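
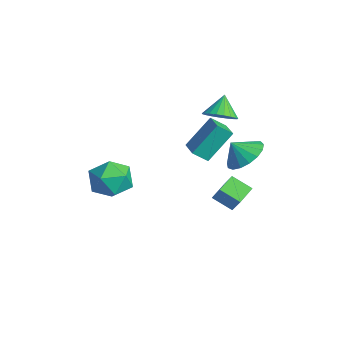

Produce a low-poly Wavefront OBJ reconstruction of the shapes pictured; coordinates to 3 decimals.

v -1.355 3.249 -3.456
v -0.575 3.294 -2.404
v -0.639 3.955 -4.015
v 0.14 3.999 -2.963
v -0.82 2.421 -3.817
v -0.041 2.465 -2.765
v -0.105 3.126 -4.376
v 0.675 3.171 -3.324
v 1.134 3.16 0.106
v 1.619 2.351 -0.333
v 0.866 2.56 0.914
v 1.972 2.567 -0.056
v 2.134 2.918 0.258
v 2.066 3.324 0.537
v 1.784 3.693 0.718
v 1.354 3.939 0.758
v 0.873 4.007 0.649
v 0.452 3.881 0.416
v 0.187 3.589 0.112
v 0.138 3.199 -0.193
v 0.318 2.8 -0.43
v 0.685 2.483 -0.544
v 1.154 2.321 -0.509
v -2.506 3.505 0.426
v -2.037 4.212 0.364
v -3.114 3.995 1.414
v -2.313 4.288 0.157
v -2.622 4.23 -0.004
v -2.911 4.045 -0.091
v -3.13 3.768 -0.088
v -3.241 3.445 0.003
v -3.225 3.133 0.168
v -3.084 2.885 0.377
v -2.844 2.744 0.594
v -2.545 2.735 0.782
v -2.239 2.859 0.909
v -1.98 3.095 0.952
v -1.811 3.402 0.904
v -1.762 3.727 0.773
v -1.842 4.013 0.582
v -4.292 2.543 -2.384
v -4.377 3.83 -0.856
v -4.096 3.267 -2.983
v -4.182 4.554 -1.455
v -3.098 2.386 -2.185
v -3.184 3.673 -0.657
v -2.903 3.11 -2.784
v -2.988 4.397 -1.256
v -2.267 -1.042 -1.711
v -1.253 -1.579 -1.567
v -2.867 -2.461 -2.773
v -1.853 -2.998 -2.629
v -2.581 -2.887 -1.737
v -2.21 -2.01 -1.08
v -1.91 -2.03 -3.26
v -1.539 -1.153 -2.603
v -1.032 -2.19 -2.524
v -1.447 -2.719 -1.583
v -2.673 -1.321 -2.757
v -3.088 -1.85 -1.816
f 2 4 1
f 5 2 1
f 1 4 3
f 3 5 1
f 2 8 4
f 6 2 5
f 6 8 2
f 4 8 3
f 7 5 3
f 3 8 7
f 7 6 5
f 8 6 7
f 10 9 12
f 10 12 11
f 12 9 13
f 12 13 11
f 13 9 14
f 13 14 11
f 14 9 15
f 14 15 11
f 15 9 16
f 15 16 11
f 16 9 17
f 16 17 11
f 17 9 18
f 17 18 11
f 18 9 19
f 18 19 11
f 19 9 20
f 19 20 11
f 20 9 21
f 20 21 11
f 21 9 22
f 21 22 11
f 22 9 23
f 22 23 11
f 23 9 10
f 23 10 11
f 25 24 27
f 25 27 26
f 27 24 28
f 27 28 26
f 28 24 29
f 28 29 26
f 29 24 30
f 29 30 26
f 30 24 31
f 30 31 26
f 31 24 32
f 31 32 26
f 32 24 33
f 32 33 26
f 33 24 34
f 33 34 26
f 34 24 35
f 34 35 26
f 35 24 36
f 35 36 26
f 36 24 37
f 36 37 26
f 37 24 38
f 37 38 26
f 38 24 39
f 38 39 26
f 39 24 40
f 39 40 26
f 40 24 25
f 40 25 26
f 42 44 41
f 45 42 41
f 41 44 43
f 43 45 41
f 42 48 44
f 46 42 45
f 46 48 42
f 44 48 43
f 47 45 43
f 43 48 47
f 47 46 45
f 48 46 47
f 49 60 54
f 49 54 50
f 49 50 56
f 49 56 59
f 49 59 60
f 50 54 58
f 54 60 53
f 60 59 51
f 59 56 55
f 56 50 57
f 52 58 53
f 52 53 51
f 52 51 55
f 52 55 57
f 52 57 58
f 53 58 54
f 51 53 60
f 55 51 59
f 57 55 56
f 58 57 50



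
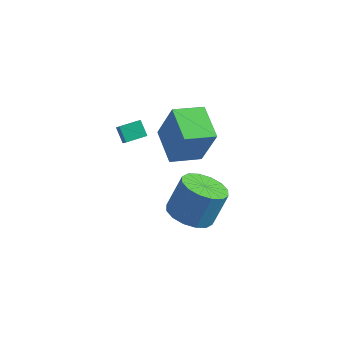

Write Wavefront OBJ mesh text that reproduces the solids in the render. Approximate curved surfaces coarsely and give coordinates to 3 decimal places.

v 1.718 -1.166 -3.912
v 2.475 -1.93 -3.733
v 2.819 -1.218 -2.149
v 2.062 -0.454 -2.328
v 2.751 -1.507 -3.983
v 3.095 -0.794 -2.4
v 2.75 -0.992 -4.215
v 3.095 -0.28 -2.631
v 2.473 -0.524 -4.365
v 2.817 0.188 -2.781
v 1.994 -0.228 -4.394
v 2.338 0.484 -2.81
v 1.44 -0.184 -4.293
v 1.784 0.529 -2.71
v 0.961 -0.402 -4.091
v 1.305 0.31 -2.507
v 0.685 -0.826 -3.84
v 1.029 -0.113 -2.257
v 0.685 -1.34 -3.609
v 1.03 -0.628 -2.025
v 0.963 -1.808 -3.459
v 1.307 -1.096 -1.875
v 1.442 -2.104 -3.43
v 1.786 -1.392 -1.846
v 1.996 -2.149 -3.53
v 2.34 -1.436 -1.947
v -0.416 -0.248 0.033
v 0.329 -0.275 1.986
v 0.472 0.904 -0.29
v 1.216 0.878 1.663
v 0.844 -1.358 -0.463
v 1.588 -1.384 1.49
v 1.731 -0.205 -0.786
v 2.476 -0.232 1.167
v -0.074 -3.223 1.983
v -0.579 -2.924 2.541
v -0.49 -2.841 1.402
v -0.995 -2.542 1.961
v 0.475 -2.478 2.079
v -0.03 -2.179 2.638
v 0.059 -2.096 1.499
v -0.446 -1.797 2.057
f 2 1 5
f 2 5 3
f 3 5 6
f 3 6 4
f 5 1 7
f 5 7 6
f 6 7 8
f 6 8 4
f 7 1 9
f 7 9 8
f 8 9 10
f 8 10 4
f 9 1 11
f 9 11 10
f 10 11 12
f 10 12 4
f 11 1 13
f 11 13 12
f 12 13 14
f 12 14 4
f 13 1 15
f 13 15 14
f 14 15 16
f 14 16 4
f 15 1 17
f 15 17 16
f 16 17 18
f 16 18 4
f 17 1 19
f 17 19 18
f 18 19 20
f 18 20 4
f 19 1 21
f 19 21 20
f 20 21 22
f 20 22 4
f 21 1 23
f 21 23 22
f 22 23 24
f 22 24 4
f 23 1 25
f 23 25 24
f 24 25 26
f 24 26 4
f 25 1 2
f 25 2 26
f 26 2 3
f 26 3 4
f 28 30 27
f 31 28 27
f 27 30 29
f 29 31 27
f 28 34 30
f 32 28 31
f 32 34 28
f 30 34 29
f 33 31 29
f 29 34 33
f 33 32 31
f 34 32 33
f 36 38 35
f 39 36 35
f 35 38 37
f 37 39 35
f 36 42 38
f 40 36 39
f 40 42 36
f 38 42 37
f 41 39 37
f 37 42 41
f 41 40 39
f 42 40 41



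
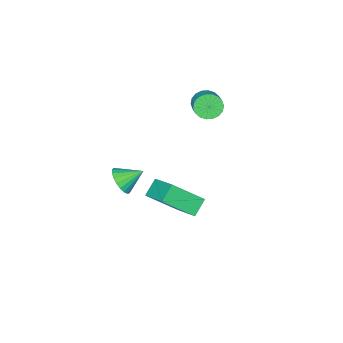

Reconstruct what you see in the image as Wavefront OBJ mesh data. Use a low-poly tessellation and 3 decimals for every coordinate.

v -3.924 1.324 0.384
v -3.499 0.725 0.674
v -2.772 1.536 1.286
v -3.196 2.136 0.996
v -3.332 0.801 0.374
v -2.605 1.612 0.987
v -3.282 0.981 0.076
v -2.555 1.792 0.689
v -3.359 1.229 -0.161
v -2.632 2.04 0.452
v -3.548 1.496 -0.29
v -2.821 2.307 0.323
v -3.812 1.729 -0.285
v -3.084 2.54 0.327
v -4.097 1.882 -0.149
v -3.369 2.693 0.464
v -4.348 1.924 0.094
v -3.621 2.735 0.706
v -4.515 1.848 0.393
v -3.788 2.659 1.006
v -4.565 1.668 0.691
v -3.838 2.479 1.304
v -4.488 1.42 0.928
v -3.761 2.231 1.541
v -4.299 1.153 1.057
v -3.572 1.964 1.67
v -4.036 0.92 1.053
v -3.308 1.731 1.665
v -3.751 0.767 0.916
v -3.023 1.578 1.529
v 3.288 2.097 -0.652
v 3.651 1.841 0.062
v 2.472 2.843 0.032
v 3.841 2.122 -0.019
v 3.935 2.4 -0.21
v 3.918 2.625 -0.476
v 3.791 2.758 -0.773
v 3.578 2.778 -1.049
v 3.315 2.679 -1.256
v 3.047 2.48 -1.359
v 2.82 2.215 -1.339
v 2.675 1.929 -1.201
v 2.636 1.672 -0.967
v 2.709 1.489 -0.679
v 2.883 1.411 -0.386
v 3.126 1.451 -0.139
v 3.398 1.603 0.019
v -1.154 2.547 -4.546
v 0.077 1.413 -3.181
v -0.658 4.153 -3.66
v 0.573 3.019 -2.294
v -0.273 2.661 -5.246
v 0.958 1.527 -3.88
v 0.223 4.267 -4.359
v 1.454 3.133 -2.994
f 2 1 5
f 2 5 3
f 3 5 6
f 3 6 4
f 5 1 7
f 5 7 6
f 6 7 8
f 6 8 4
f 7 1 9
f 7 9 8
f 8 9 10
f 8 10 4
f 9 1 11
f 9 11 10
f 10 11 12
f 10 12 4
f 11 1 13
f 11 13 12
f 12 13 14
f 12 14 4
f 13 1 15
f 13 15 14
f 14 15 16
f 14 16 4
f 15 1 17
f 15 17 16
f 16 17 18
f 16 18 4
f 17 1 19
f 17 19 18
f 18 19 20
f 18 20 4
f 19 1 21
f 19 21 20
f 20 21 22
f 20 22 4
f 21 1 23
f 21 23 22
f 22 23 24
f 22 24 4
f 23 1 25
f 23 25 24
f 24 25 26
f 24 26 4
f 25 1 27
f 25 27 26
f 26 27 28
f 26 28 4
f 27 1 29
f 27 29 28
f 28 29 30
f 28 30 4
f 29 1 2
f 29 2 30
f 30 2 3
f 30 3 4
f 32 31 34
f 32 34 33
f 34 31 35
f 34 35 33
f 35 31 36
f 35 36 33
f 36 31 37
f 36 37 33
f 37 31 38
f 37 38 33
f 38 31 39
f 38 39 33
f 39 31 40
f 39 40 33
f 40 31 41
f 40 41 33
f 41 31 42
f 41 42 33
f 42 31 43
f 42 43 33
f 43 31 44
f 43 44 33
f 44 31 45
f 44 45 33
f 45 31 46
f 45 46 33
f 46 31 47
f 46 47 33
f 47 31 32
f 47 32 33
f 49 51 48
f 52 49 48
f 48 51 50
f 50 52 48
f 49 55 51
f 53 49 52
f 53 55 49
f 51 55 50
f 54 52 50
f 50 55 54
f 54 53 52
f 55 53 54



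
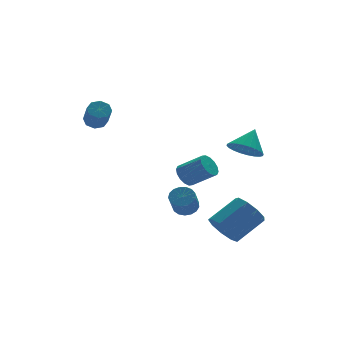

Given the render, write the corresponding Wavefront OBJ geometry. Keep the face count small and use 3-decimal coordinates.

v 1.095 0.69 -4.042
v 1.708 0.77 -3.654
v 1.118 0.029 -2.569
v 0.505 -0.05 -2.958
v 1.518 1.049 -3.567
v 0.927 0.309 -2.483
v 1.23 1.247 -3.589
v 0.639 0.506 -2.505
v 0.912 1.316 -3.715
v 0.321 0.576 -2.63
v 0.635 1.243 -3.916
v 0.044 0.502 -2.831
v 0.464 1.043 -4.145
v -0.126 0.302 -3.061
v 0.438 0.762 -4.352
v -0.153 0.021 -3.267
v 0.562 0.465 -4.487
v -0.028 -0.276 -3.403
v 0.809 0.219 -4.52
v 0.218 -0.522 -3.436
v 1.121 0.082 -4.444
v 0.53 -0.659 -3.36
v 1.427 0.084 -4.276
v 0.836 -0.657 -3.192
v 1.657 0.225 -4.054
v 1.066 -0.516 -2.97
v 1.759 0.472 -3.83
v 1.168 -0.269 -2.745
v -3.126 2.807 2.229
v -2.871 3.245 2.651
v -3.059 2.291 3.754
v -3.314 1.853 3.331
v -3.372 3.29 2.605
v -3.56 2.336 3.708
v -3.729 3.053 2.338
v -3.917 2.098 3.441
v -3.733 2.671 2.008
v -3.921 1.717 3.11
v -3.381 2.369 1.806
v -3.569 1.415 2.909
v -2.88 2.324 1.852
v -3.068 1.37 2.955
v -2.523 2.562 2.119
v -2.711 1.607 3.222
v -2.519 2.943 2.45
v -2.707 1.989 3.552
v 1.076 -3.623 -4.082
v 1.625 -4.145 -4.81
v 3.293 -3.958 -3.685
v 2.744 -3.437 -2.958
v 1.64 -3.441 -4.949
v 3.308 -3.254 -3.824
v 1.391 -2.822 -4.683
v 3.059 -2.635 -3.558
v 0.995 -2.578 -4.136
v 2.663 -2.391 -3.011
v 0.637 -2.823 -3.564
v 2.304 -2.636 -2.439
v 0.484 -3.443 -3.234
v 2.151 -3.256 -2.11
v 0.608 -4.147 -3.302
v 2.276 -3.96 -2.177
v 0.952 -4.606 -3.734
v 2.619 -4.419 -2.61
v 1.353 -4.606 -4.33
v 3.021 -4.419 -3.205
v 2.324 3.262 -2.994
v 2.956 3.55 -3.349
v 3.948 2.565 -2.381
v 3.316 2.278 -2.026
v 2.892 3.795 -3.035
v 3.884 2.81 -2.067
v 2.676 3.897 -2.709
v 3.668 2.913 -1.741
v 2.366 3.829 -2.46
v 3.358 2.845 -1.492
v 2.044 3.61 -2.354
v 3.036 2.625 -1.386
v 1.798 3.297 -2.419
v 2.79 2.312 -1.451
v 1.692 2.975 -2.639
v 2.684 1.99 -1.671
v 1.756 2.73 -2.953
v 2.748 1.745 -1.985
v 1.972 2.627 -3.279
v 2.964 1.643 -2.311
v 2.282 2.695 -3.528
v 3.274 1.711 -2.56
v 2.604 2.915 -3.634
v 3.596 1.93 -2.666
v 2.85 3.228 -3.569
v 3.842 2.243 -2.601
v 2.842 -2.61 0.932
v 3.528 -3.331 0.758
v 3.718 -2.05 2.068
v 3.655 -3.045 0.519
v 3.658 -2.692 0.343
v 3.537 -2.327 0.256
v 3.31 -2.005 0.272
v 3.012 -1.776 0.389
v 2.688 -1.673 0.589
v 2.387 -1.713 0.84
v 2.156 -1.89 1.106
v 2.029 -2.176 1.345
v 2.026 -2.528 1.522
v 2.147 -2.893 1.608
v 2.374 -3.215 1.592
v 2.672 -3.445 1.475
v 2.996 -3.547 1.276
v 3.296 -3.507 1.024
f 2 1 5
f 2 5 3
f 3 5 6
f 3 6 4
f 5 1 7
f 5 7 6
f 6 7 8
f 6 8 4
f 7 1 9
f 7 9 8
f 8 9 10
f 8 10 4
f 9 1 11
f 9 11 10
f 10 11 12
f 10 12 4
f 11 1 13
f 11 13 12
f 12 13 14
f 12 14 4
f 13 1 15
f 13 15 14
f 14 15 16
f 14 16 4
f 15 1 17
f 15 17 16
f 16 17 18
f 16 18 4
f 17 1 19
f 17 19 18
f 18 19 20
f 18 20 4
f 19 1 21
f 19 21 20
f 20 21 22
f 20 22 4
f 21 1 23
f 21 23 22
f 22 23 24
f 22 24 4
f 23 1 25
f 23 25 24
f 24 25 26
f 24 26 4
f 25 1 27
f 25 27 26
f 26 27 28
f 26 28 4
f 27 1 2
f 27 2 28
f 28 2 3
f 28 3 4
f 30 29 33
f 30 33 31
f 31 33 34
f 31 34 32
f 33 29 35
f 33 35 34
f 34 35 36
f 34 36 32
f 35 29 37
f 35 37 36
f 36 37 38
f 36 38 32
f 37 29 39
f 37 39 38
f 38 39 40
f 38 40 32
f 39 29 41
f 39 41 40
f 40 41 42
f 40 42 32
f 41 29 43
f 41 43 42
f 42 43 44
f 42 44 32
f 43 29 45
f 43 45 44
f 44 45 46
f 44 46 32
f 45 29 30
f 45 30 46
f 46 30 31
f 46 31 32
f 48 47 51
f 48 51 49
f 49 51 52
f 49 52 50
f 51 47 53
f 51 53 52
f 52 53 54
f 52 54 50
f 53 47 55
f 53 55 54
f 54 55 56
f 54 56 50
f 55 47 57
f 55 57 56
f 56 57 58
f 56 58 50
f 57 47 59
f 57 59 58
f 58 59 60
f 58 60 50
f 59 47 61
f 59 61 60
f 60 61 62
f 60 62 50
f 61 47 63
f 61 63 62
f 62 63 64
f 62 64 50
f 63 47 65
f 63 65 64
f 64 65 66
f 64 66 50
f 65 47 48
f 65 48 66
f 66 48 49
f 66 49 50
f 68 67 71
f 68 71 69
f 69 71 72
f 69 72 70
f 71 67 73
f 71 73 72
f 72 73 74
f 72 74 70
f 73 67 75
f 73 75 74
f 74 75 76
f 74 76 70
f 75 67 77
f 75 77 76
f 76 77 78
f 76 78 70
f 77 67 79
f 77 79 78
f 78 79 80
f 78 80 70
f 79 67 81
f 79 81 80
f 80 81 82
f 80 82 70
f 81 67 83
f 81 83 82
f 82 83 84
f 82 84 70
f 83 67 85
f 83 85 84
f 84 85 86
f 84 86 70
f 85 67 87
f 85 87 86
f 86 87 88
f 86 88 70
f 87 67 89
f 87 89 88
f 88 89 90
f 88 90 70
f 89 67 91
f 89 91 90
f 90 91 92
f 90 92 70
f 91 67 68
f 91 68 92
f 92 68 69
f 92 69 70
f 94 93 96
f 94 96 95
f 96 93 97
f 96 97 95
f 97 93 98
f 97 98 95
f 98 93 99
f 98 99 95
f 99 93 100
f 99 100 95
f 100 93 101
f 100 101 95
f 101 93 102
f 101 102 95
f 102 93 103
f 102 103 95
f 103 93 104
f 103 104 95
f 104 93 105
f 104 105 95
f 105 93 106
f 105 106 95
f 106 93 107
f 106 107 95
f 107 93 108
f 107 108 95
f 108 93 109
f 108 109 95
f 109 93 110
f 109 110 95
f 110 93 94
f 110 94 95



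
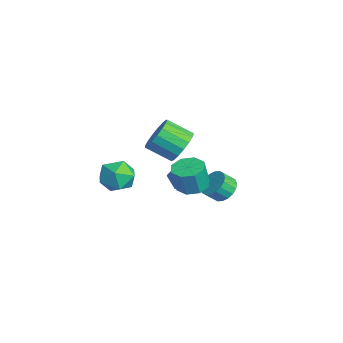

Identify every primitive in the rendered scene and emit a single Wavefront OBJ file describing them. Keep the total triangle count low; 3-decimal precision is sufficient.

v -2.913 1.633 -3.95
v -2.619 0.764 -3.668
v -3.962 1.433 -3.473
v -3.668 0.564 -3.19
v -2.632 1.976 -3.19
v -2.338 1.107 -2.907
v -3.681 1.776 -2.712
v -3.387 0.907 -2.43
v 1.608 0.062 2.687
v 2.591 -0.431 2.723
v 1.915 -1.715 3.59
v 0.932 -1.222 3.553
v 2.583 -0.134 3.157
v 1.907 -1.417 4.024
v 2.352 0.208 3.484
v 1.676 -1.075 4.351
v 1.95 0.517 3.628
v 1.274 -0.767 4.494
v 1.47 0.721 3.556
v 0.794 -0.562 4.423
v 1.022 0.775 3.285
v 0.346 -0.509 4.152
v 0.708 0.665 2.877
v 0.032 -0.619 3.744
v 0.6 0.416 2.426
v -0.076 -0.867 3.292
v 0.723 0.087 2.034
v 0.047 -1.197 2.9
v 1.049 -0.248 1.791
v 0.373 -1.532 2.658
v 1.503 -0.512 1.754
v 0.827 -1.796 2.621
v 1.981 -0.645 1.931
v 1.305 -1.929 2.797
v 2.373 -0.616 2.28
v 1.697 -1.899 3.147
v -1.143 -2.098 -1.983
v -0.41 -2.946 -1.531
v -2.59 -2.734 -0.829
v -1.857 -3.582 -0.377
v -1.661 -2.416 -0.123
v -0.767 -2.023 -0.836
v -2.233 -3.657 -1.524
v -1.339 -3.264 -2.237
v -1.083 -3.91 -1.247
v -0.73 -3.143 -0.382
v -2.27 -2.537 -1.978
v -1.917 -1.77 -1.113
v -2.317 3.627 -4.024
v -1.388 3.554 -4.144
v -1.353 2.821 -3.436
v -2.283 2.893 -3.316
v -1.42 3.843 -3.844
v -1.386 3.11 -3.135
v -1.631 4.089 -3.579
v -1.597 3.356 -2.87
v -1.977 4.244 -3.402
v -1.943 3.511 -2.694
v -2.391 4.276 -3.349
v -2.356 3.543 -2.64
v -2.79 4.18 -3.429
v -2.756 3.447 -2.721
v -3.095 3.974 -3.627
v -3.061 3.241 -2.919
v -3.247 3.699 -3.904
v -3.212 2.966 -3.196
v -3.214 3.41 -4.205
v -3.18 2.677 -3.496
v -3.003 3.164 -4.47
v -2.969 2.431 -3.761
v -2.657 3.009 -4.646
v -2.623 2.276 -3.938
v -2.244 2.977 -4.7
v -2.209 2.244 -3.991
v -1.844 3.073 -4.619
v -1.81 2.34 -3.911
v -1.539 3.279 -4.421
v -1.505 2.546 -3.713
v 2.505 0.395 0.215
v 3.456 0.514 0.16
v 3.586 0.183 1.689
v 2.635 0.065 1.745
v 3.104 1.137 0.325
v 3.234 0.807 1.854
v 2.401 1.326 0.425
v 2.532 0.996 1.955
v 1.759 0.97 0.403
v 1.89 0.639 1.933
v 1.554 0.277 0.271
v 1.684 -0.054 1.8
v 1.906 -0.347 0.106
v 2.036 -0.677 1.635
v 2.608 -0.536 0.005
v 2.739 -0.866 1.535
v 3.25 -0.179 0.027
v 3.381 -0.51 1.557
f 2 4 1
f 5 2 1
f 1 4 3
f 3 5 1
f 2 8 4
f 6 2 5
f 6 8 2
f 4 8 3
f 7 5 3
f 3 8 7
f 7 6 5
f 8 6 7
f 10 9 13
f 10 13 11
f 11 13 14
f 11 14 12
f 13 9 15
f 13 15 14
f 14 15 16
f 14 16 12
f 15 9 17
f 15 17 16
f 16 17 18
f 16 18 12
f 17 9 19
f 17 19 18
f 18 19 20
f 18 20 12
f 19 9 21
f 19 21 20
f 20 21 22
f 20 22 12
f 21 9 23
f 21 23 22
f 22 23 24
f 22 24 12
f 23 9 25
f 23 25 24
f 24 25 26
f 24 26 12
f 25 9 27
f 25 27 26
f 26 27 28
f 26 28 12
f 27 9 29
f 27 29 28
f 28 29 30
f 28 30 12
f 29 9 31
f 29 31 30
f 30 31 32
f 30 32 12
f 31 9 33
f 31 33 32
f 32 33 34
f 32 34 12
f 33 9 35
f 33 35 34
f 34 35 36
f 34 36 12
f 35 9 10
f 35 10 36
f 36 10 11
f 36 11 12
f 37 48 42
f 37 42 38
f 37 38 44
f 37 44 47
f 37 47 48
f 38 42 46
f 42 48 41
f 48 47 39
f 47 44 43
f 44 38 45
f 40 46 41
f 40 41 39
f 40 39 43
f 40 43 45
f 40 45 46
f 41 46 42
f 39 41 48
f 43 39 47
f 45 43 44
f 46 45 38
f 50 49 53
f 50 53 51
f 51 53 54
f 51 54 52
f 53 49 55
f 53 55 54
f 54 55 56
f 54 56 52
f 55 49 57
f 55 57 56
f 56 57 58
f 56 58 52
f 57 49 59
f 57 59 58
f 58 59 60
f 58 60 52
f 59 49 61
f 59 61 60
f 60 61 62
f 60 62 52
f 61 49 63
f 61 63 62
f 62 63 64
f 62 64 52
f 63 49 65
f 63 65 64
f 64 65 66
f 64 66 52
f 65 49 67
f 65 67 66
f 66 67 68
f 66 68 52
f 67 49 69
f 67 69 68
f 68 69 70
f 68 70 52
f 69 49 71
f 69 71 70
f 70 71 72
f 70 72 52
f 71 49 73
f 71 73 72
f 72 73 74
f 72 74 52
f 73 49 75
f 73 75 74
f 74 75 76
f 74 76 52
f 75 49 77
f 75 77 76
f 76 77 78
f 76 78 52
f 77 49 50
f 77 50 78
f 78 50 51
f 78 51 52
f 80 79 83
f 80 83 81
f 81 83 84
f 81 84 82
f 83 79 85
f 83 85 84
f 84 85 86
f 84 86 82
f 85 79 87
f 85 87 86
f 86 87 88
f 86 88 82
f 87 79 89
f 87 89 88
f 88 89 90
f 88 90 82
f 89 79 91
f 89 91 90
f 90 91 92
f 90 92 82
f 91 79 93
f 91 93 92
f 92 93 94
f 92 94 82
f 93 79 95
f 93 95 94
f 94 95 96
f 94 96 82
f 95 79 80
f 95 80 96
f 96 80 81
f 96 81 82



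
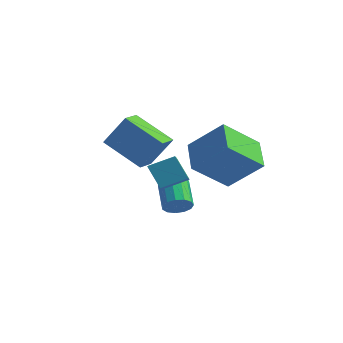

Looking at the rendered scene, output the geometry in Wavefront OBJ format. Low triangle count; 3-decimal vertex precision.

v 3.226 -1.952 -1.154
v 2.531 -1.912 -0.14
v 3.971 -1.143 -0.675
v 3.276 -1.103 0.339
v 4.084 -3.117 -0.519
v 3.389 -3.077 0.495
v 4.829 -2.308 -0.04
v 4.134 -2.268 0.974
v 1.26 -0.991 -0.702
v -0.484 -1.283 0.413
v 0.998 0.016 -0.848
v -0.746 -0.277 0.267
v 2.106 -0.563 0.733
v 0.362 -0.856 1.848
v 1.844 0.443 0.587
v 0.1 0.151 1.702
v 2.291 3.319 -1.472
v 1.579 1.737 -0.136
v 3.78 3.824 -0.08
v 3.068 2.242 1.256
v 3.392 2.178 -2.236
v 2.68 0.596 -0.9
v 4.881 2.683 -0.844
v 4.169 1.101 0.492
v 2.261 0.223 -3.066
v 2.684 0.142 -2.552
v 1.762 0.976 -1.661
v 1.339 1.057 -2.174
v 2.794 0.455 -2.732
v 1.871 1.289 -1.84
v 2.734 0.695 -3.018
v 1.812 1.529 -2.126
v 2.525 0.785 -3.318
v 1.603 1.619 -2.427
v 2.232 0.696 -3.539
v 1.309 1.53 -2.648
v 1.948 0.458 -3.609
v 1.025 1.292 -2.718
v 1.763 0.144 -3.507
v 0.841 0.978 -2.616
v 1.737 -0.144 -3.265
v 0.815 0.69 -2.373
v 1.877 -0.316 -2.959
v 0.955 0.518 -2.068
v 2.139 -0.316 -2.687
v 1.217 0.518 -1.796
v 2.44 -0.146 -2.536
v 1.518 0.688 -1.644
f 2 4 1
f 5 2 1
f 1 4 3
f 3 5 1
f 2 8 4
f 6 2 5
f 6 8 2
f 4 8 3
f 7 5 3
f 3 8 7
f 7 6 5
f 8 6 7
f 10 12 9
f 13 10 9
f 9 12 11
f 11 13 9
f 10 16 12
f 14 10 13
f 14 16 10
f 12 16 11
f 15 13 11
f 11 16 15
f 15 14 13
f 16 14 15
f 18 20 17
f 21 18 17
f 17 20 19
f 19 21 17
f 18 24 20
f 22 18 21
f 22 24 18
f 20 24 19
f 23 21 19
f 19 24 23
f 23 22 21
f 24 22 23
f 26 25 29
f 26 29 27
f 27 29 30
f 27 30 28
f 29 25 31
f 29 31 30
f 30 31 32
f 30 32 28
f 31 25 33
f 31 33 32
f 32 33 34
f 32 34 28
f 33 25 35
f 33 35 34
f 34 35 36
f 34 36 28
f 35 25 37
f 35 37 36
f 36 37 38
f 36 38 28
f 37 25 39
f 37 39 38
f 38 39 40
f 38 40 28
f 39 25 41
f 39 41 40
f 40 41 42
f 40 42 28
f 41 25 43
f 41 43 42
f 42 43 44
f 42 44 28
f 43 25 45
f 43 45 44
f 44 45 46
f 44 46 28
f 45 25 47
f 45 47 46
f 46 47 48
f 46 48 28
f 47 25 26
f 47 26 48
f 48 26 27
f 48 27 28



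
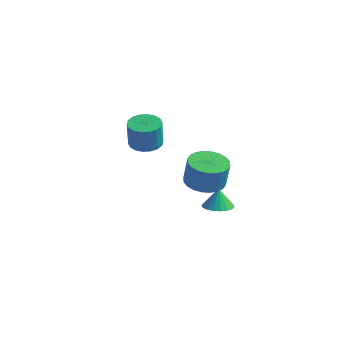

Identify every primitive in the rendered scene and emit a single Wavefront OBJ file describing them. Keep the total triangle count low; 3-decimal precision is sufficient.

v 3.357 -1.581 0.513
v 4.427 -1.563 0.365
v 4.632 -1.501 1.86
v 3.563 -1.519 2.007
v 4.337 -1.151 0.36
v 4.542 -1.089 1.855
v 4.097 -0.805 0.379
v 4.302 -0.743 1.874
v 3.745 -0.577 0.418
v 3.95 -0.515 1.912
v 3.333 -0.502 0.471
v 3.538 -0.44 1.966
v 2.926 -0.591 0.531
v 3.131 -0.529 2.025
v 2.584 -0.831 0.587
v 2.789 -0.769 2.082
v 2.36 -1.185 0.633
v 2.565 -1.123 2.128
v 2.288 -1.599 0.66
v 2.493 -1.537 2.155
v 2.378 -2.011 0.665
v 2.583 -1.949 2.16
v 2.618 -2.357 0.646
v 2.823 -2.295 2.141
v 2.97 -2.585 0.608
v 3.175 -2.523 2.102
v 3.382 -2.66 0.554
v 3.587 -2.598 2.049
v 3.789 -2.571 0.495
v 3.994 -2.509 1.989
v 4.131 -2.331 0.438
v 4.336 -2.269 1.933
v 4.355 -1.977 0.392
v 4.56 -1.915 1.887
v 2.287 1.492 -3.862
v 3.067 1.179 -3.678
v 2.133 1.788 -2.698
v 3.14 1.545 -3.761
v 3.044 1.901 -3.865
v 2.798 2.176 -3.967
v 2.451 2.315 -4.049
v 2.072 2.292 -4.094
v 1.735 2.11 -4.092
v 1.508 1.805 -4.045
v 1.435 1.439 -3.962
v 1.531 1.083 -3.858
v 1.777 0.808 -3.756
v 2.124 0.669 -3.674
v 2.503 0.693 -3.63
v 2.84 0.875 -3.631
v -3.162 2.835 -1.747
v -2.23 3.024 -1.745
v -2.207 2.893 -0.091
v -3.138 2.705 -0.093
v -2.404 3.408 -1.713
v -2.381 3.277 -0.058
v -2.728 3.679 -1.687
v -2.705 3.548 -0.032
v -3.138 3.782 -1.673
v -3.115 3.651 -0.018
v -3.552 3.698 -1.674
v -3.529 3.567 -0.019
v -3.889 3.443 -1.689
v -3.866 3.313 -0.034
v -4.082 3.068 -1.716
v -4.059 2.937 -0.061
v -4.093 2.647 -1.749
v -4.07 2.516 -0.095
v -3.919 2.263 -1.782
v -3.896 2.132 -0.127
v -3.595 1.992 -1.808
v -3.572 1.861 -0.153
v -3.185 1.889 -1.822
v -3.162 1.758 -0.167
v -2.771 1.973 -1.821
v -2.748 1.842 -0.166
v -2.434 2.227 -1.806
v -2.411 2.097 -0.151
v -2.241 2.603 -1.779
v -2.218 2.472 -0.124
f 2 1 5
f 2 5 3
f 3 5 6
f 3 6 4
f 5 1 7
f 5 7 6
f 6 7 8
f 6 8 4
f 7 1 9
f 7 9 8
f 8 9 10
f 8 10 4
f 9 1 11
f 9 11 10
f 10 11 12
f 10 12 4
f 11 1 13
f 11 13 12
f 12 13 14
f 12 14 4
f 13 1 15
f 13 15 14
f 14 15 16
f 14 16 4
f 15 1 17
f 15 17 16
f 16 17 18
f 16 18 4
f 17 1 19
f 17 19 18
f 18 19 20
f 18 20 4
f 19 1 21
f 19 21 20
f 20 21 22
f 20 22 4
f 21 1 23
f 21 23 22
f 22 23 24
f 22 24 4
f 23 1 25
f 23 25 24
f 24 25 26
f 24 26 4
f 25 1 27
f 25 27 26
f 26 27 28
f 26 28 4
f 27 1 29
f 27 29 28
f 28 29 30
f 28 30 4
f 29 1 31
f 29 31 30
f 30 31 32
f 30 32 4
f 31 1 33
f 31 33 32
f 32 33 34
f 32 34 4
f 33 1 2
f 33 2 34
f 34 2 3
f 34 3 4
f 36 35 38
f 36 38 37
f 38 35 39
f 38 39 37
f 39 35 40
f 39 40 37
f 40 35 41
f 40 41 37
f 41 35 42
f 41 42 37
f 42 35 43
f 42 43 37
f 43 35 44
f 43 44 37
f 44 35 45
f 44 45 37
f 45 35 46
f 45 46 37
f 46 35 47
f 46 47 37
f 47 35 48
f 47 48 37
f 48 35 49
f 48 49 37
f 49 35 50
f 49 50 37
f 50 35 36
f 50 36 37
f 52 51 55
f 52 55 53
f 53 55 56
f 53 56 54
f 55 51 57
f 55 57 56
f 56 57 58
f 56 58 54
f 57 51 59
f 57 59 58
f 58 59 60
f 58 60 54
f 59 51 61
f 59 61 60
f 60 61 62
f 60 62 54
f 61 51 63
f 61 63 62
f 62 63 64
f 62 64 54
f 63 51 65
f 63 65 64
f 64 65 66
f 64 66 54
f 65 51 67
f 65 67 66
f 66 67 68
f 66 68 54
f 67 51 69
f 67 69 68
f 68 69 70
f 68 70 54
f 69 51 71
f 69 71 70
f 70 71 72
f 70 72 54
f 71 51 73
f 71 73 72
f 72 73 74
f 72 74 54
f 73 51 75
f 73 75 74
f 74 75 76
f 74 76 54
f 75 51 77
f 75 77 76
f 76 77 78
f 76 78 54
f 77 51 79
f 77 79 78
f 78 79 80
f 78 80 54
f 79 51 52
f 79 52 80
f 80 52 53
f 80 53 54



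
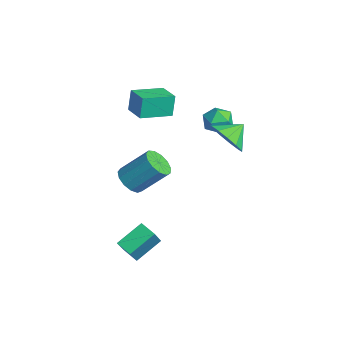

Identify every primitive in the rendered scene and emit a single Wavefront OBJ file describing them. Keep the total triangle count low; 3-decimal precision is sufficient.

v -2.827 -1.222 1.671
v -3.023 -1.01 2.805
v -2.947 0.382 1.35
v -3.143 0.594 2.484
v -1.617 -1.094 1.856
v -1.813 -0.882 2.99
v -1.737 0.51 1.535
v -1.933 0.722 2.669
v -3.122 3.66 -0.314
v -2.657 3.771 0.353
v -2.603 2.449 -0.473
v -2.138 2.56 0.194
v -2.951 2.48 0.269
v -3.272 3.228 0.367
v -1.988 2.992 -0.487
v -2.309 3.74 -0.389
v -1.957 3.359 0.246
v -2.552 3.042 0.713
v -2.708 3.178 -0.833
v -3.303 2.861 -0.366
v -2.567 -1.269 -3.104
v -1.984 -1.787 -2.851
v -1.47 -0.57 -1.542
v -2.053 -0.051 -1.796
v -1.79 -1.521 -3.175
v -1.276 -0.303 -1.866
v -1.842 -1.175 -3.476
v -1.328 0.043 -2.168
v -2.125 -0.858 -3.66
v -1.611 0.359 -2.351
v -2.548 -0.672 -3.667
v -2.034 0.545 -2.358
v -2.977 -0.676 -3.495
v -2.463 0.542 -2.186
v -3.276 -0.867 -3.2
v -2.761 0.35 -1.891
v -3.35 -1.186 -2.874
v -2.835 0.031 -1.565
v -3.175 -1.532 -2.621
v -2.661 -0.314 -1.312
v -2.808 -1.793 -2.522
v -2.293 -0.576 -1.213
v -2.364 -1.889 -2.608
v -1.85 -0.671 -1.299
v 1.423 1.822 1.801
v 2.337 2.184 1.53
v 1.237 2.738 2.399
v 1.966 2.369 1.133
v 1.422 2.38 0.947
v 0.879 2.214 1.032
v 0.508 1.924 1.361
v 0.428 1.601 1.83
v 0.663 1.348 2.289
v 1.14 1.246 2.594
v 1.707 1.327 2.646
v 2.183 1.565 2.43
v 2.418 1.884 2.014
v 1.953 -3.2 -3.986
v 2.659 -3.75 -2.795
v 1.652 -1.951 -3.231
v 2.358 -2.502 -2.04
v 2.682 -2.858 -4.26
v 3.388 -3.409 -3.069
v 2.381 -1.61 -3.505
v 3.087 -2.16 -2.314
f 2 4 1
f 5 2 1
f 1 4 3
f 3 5 1
f 2 8 4
f 6 2 5
f 6 8 2
f 4 8 3
f 7 5 3
f 3 8 7
f 7 6 5
f 8 6 7
f 9 20 14
f 9 14 10
f 9 10 16
f 9 16 19
f 9 19 20
f 10 14 18
f 14 20 13
f 20 19 11
f 19 16 15
f 16 10 17
f 12 18 13
f 12 13 11
f 12 11 15
f 12 15 17
f 12 17 18
f 13 18 14
f 11 13 20
f 15 11 19
f 17 15 16
f 18 17 10
f 22 21 25
f 22 25 23
f 23 25 26
f 23 26 24
f 25 21 27
f 25 27 26
f 26 27 28
f 26 28 24
f 27 21 29
f 27 29 28
f 28 29 30
f 28 30 24
f 29 21 31
f 29 31 30
f 30 31 32
f 30 32 24
f 31 21 33
f 31 33 32
f 32 33 34
f 32 34 24
f 33 21 35
f 33 35 34
f 34 35 36
f 34 36 24
f 35 21 37
f 35 37 36
f 36 37 38
f 36 38 24
f 37 21 39
f 37 39 38
f 38 39 40
f 38 40 24
f 39 21 41
f 39 41 40
f 40 41 42
f 40 42 24
f 41 21 43
f 41 43 42
f 42 43 44
f 42 44 24
f 43 21 22
f 43 22 44
f 44 22 23
f 44 23 24
f 46 45 48
f 46 48 47
f 48 45 49
f 48 49 47
f 49 45 50
f 49 50 47
f 50 45 51
f 50 51 47
f 51 45 52
f 51 52 47
f 52 45 53
f 52 53 47
f 53 45 54
f 53 54 47
f 54 45 55
f 54 55 47
f 55 45 56
f 55 56 47
f 56 45 57
f 56 57 47
f 57 45 46
f 57 46 47
f 59 61 58
f 62 59 58
f 58 61 60
f 60 62 58
f 59 65 61
f 63 59 62
f 63 65 59
f 61 65 60
f 64 62 60
f 60 65 64
f 64 63 62
f 65 63 64



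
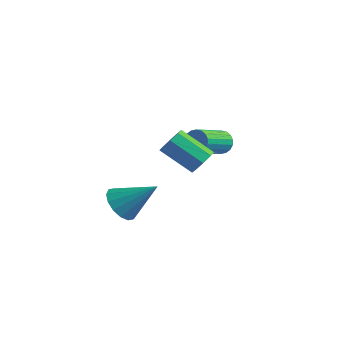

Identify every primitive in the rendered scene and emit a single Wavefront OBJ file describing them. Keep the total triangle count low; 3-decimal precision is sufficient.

v 1.078 4.55 0.751
v 1.257 4.293 0.216
v 1.161 2.652 0.974
v 0.982 2.91 1.509
v 1.497 4.338 0.346
v 1.4 2.698 1.104
v 1.653 4.426 0.555
v 1.557 2.785 1.314
v 1.696 4.538 0.804
v 1.599 2.898 1.562
v 1.616 4.653 1.042
v 1.52 3.012 1.8
v 1.43 4.747 1.222
v 1.333 3.107 1.98
v 1.174 4.803 1.309
v 1.077 3.162 2.067
v 0.899 4.808 1.286
v 0.803 3.167 2.044
v 0.66 4.762 1.156
v 0.563 3.122 1.914
v 0.503 4.675 0.946
v 0.407 3.034 1.705
v 0.461 4.562 0.698
v 0.364 2.922 1.456
v 0.54 4.448 0.46
v 0.444 2.807 1.218
v 0.727 4.353 0.28
v 0.63 2.713 1.038
v 0.983 4.298 0.193
v 0.886 2.657 0.951
v 3.13 0.566 2.107
v 3.495 0.097 2.416
v 2.154 -0.295 3.402
v 1.79 0.174 3.093
v 3.53 0.555 2.645
v 2.189 0.162 3.631
v 3.33 1.019 2.558
v 1.989 0.627 3.545
v 3.014 1.218 2.207
v 1.673 0.826 3.194
v 2.766 1.035 1.798
v 1.425 0.643 2.784
v 2.731 0.578 1.569
v 1.39 0.185 2.555
v 2.931 0.113 1.655
v 1.59 -0.279 2.642
v 3.247 -0.086 2.006
v 1.906 -0.478 2.993
v -1.797 1.329 -2.638
v -1.406 1.831 -3.357
v -0.403 2.071 -1.362
v -1.748 2.133 -3.16
v -2.102 2.22 -2.823
v -2.375 2.068 -2.436
v -2.493 1.717 -2.104
v -2.424 1.263 -1.915
v -2.187 0.826 -1.919
v -1.846 0.524 -2.117
v -1.491 0.438 -2.454
v -1.218 0.59 -2.84
v -1.1 0.94 -3.172
v -1.169 1.395 -3.362
f 2 1 5
f 2 5 3
f 3 5 6
f 3 6 4
f 5 1 7
f 5 7 6
f 6 7 8
f 6 8 4
f 7 1 9
f 7 9 8
f 8 9 10
f 8 10 4
f 9 1 11
f 9 11 10
f 10 11 12
f 10 12 4
f 11 1 13
f 11 13 12
f 12 13 14
f 12 14 4
f 13 1 15
f 13 15 14
f 14 15 16
f 14 16 4
f 15 1 17
f 15 17 16
f 16 17 18
f 16 18 4
f 17 1 19
f 17 19 18
f 18 19 20
f 18 20 4
f 19 1 21
f 19 21 20
f 20 21 22
f 20 22 4
f 21 1 23
f 21 23 22
f 22 23 24
f 22 24 4
f 23 1 25
f 23 25 24
f 24 25 26
f 24 26 4
f 25 1 27
f 25 27 26
f 26 27 28
f 26 28 4
f 27 1 29
f 27 29 28
f 28 29 30
f 28 30 4
f 29 1 2
f 29 2 30
f 30 2 3
f 30 3 4
f 32 31 35
f 32 35 33
f 33 35 36
f 33 36 34
f 35 31 37
f 35 37 36
f 36 37 38
f 36 38 34
f 37 31 39
f 37 39 38
f 38 39 40
f 38 40 34
f 39 31 41
f 39 41 40
f 40 41 42
f 40 42 34
f 41 31 43
f 41 43 42
f 42 43 44
f 42 44 34
f 43 31 45
f 43 45 44
f 44 45 46
f 44 46 34
f 45 31 47
f 45 47 46
f 46 47 48
f 46 48 34
f 47 31 32
f 47 32 48
f 48 32 33
f 48 33 34
f 50 49 52
f 50 52 51
f 52 49 53
f 52 53 51
f 53 49 54
f 53 54 51
f 54 49 55
f 54 55 51
f 55 49 56
f 55 56 51
f 56 49 57
f 56 57 51
f 57 49 58
f 57 58 51
f 58 49 59
f 58 59 51
f 59 49 60
f 59 60 51
f 60 49 61
f 60 61 51
f 61 49 62
f 61 62 51
f 62 49 50
f 62 50 51



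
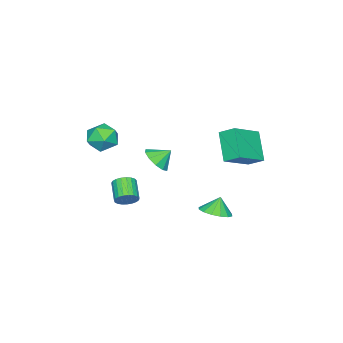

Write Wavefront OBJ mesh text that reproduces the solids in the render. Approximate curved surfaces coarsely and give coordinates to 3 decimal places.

v 2.259 -2.012 1.92
v 2.959 -2.639 1.523
v 1.741 -3.221 2.917
v 2.441 -3.848 2.52
v 2.732 -3.063 3.102
v 3.052 -2.316 2.486
v 1.648 -3.544 1.954
v 1.968 -2.797 1.338
v 2.581 -3.586 1.544
v 3.251 -3.289 2.253
v 1.449 -2.571 2.187
v 2.119 -2.274 2.896
v -0.026 2.68 -2.933
v 0.588 3.372 -2.716
v -0.434 2.74 -1.967
v 0.194 3.604 -2.897
v -0.259 3.588 -3.088
v -0.65 3.329 -3.237
v -0.873 2.896 -3.304
v -0.869 2.405 -3.272
v -0.64 1.988 -3.149
v -0.246 1.756 -2.968
v 0.207 1.772 -2.778
v 0.598 2.031 -2.629
v 0.821 2.464 -2.561
v 0.818 2.955 -2.593
v 1.412 -0.129 0.917
v 1.905 0.589 0.653
v 0.908 0.469 1.603
v 1.443 0.568 0.333
v 0.969 0.281 0.235
v 0.665 -0.163 0.398
v 0.645 -0.593 0.759
v 0.919 -0.847 1.181
v 1.38 -0.826 1.501
v 1.854 -0.539 1.598
v 2.159 -0.095 1.435
v 2.178 0.336 1.074
v 2.568 -1.259 -1.967
v 2.952 -1.197 -1.409
v 2.095 -1.958 -0.735
v 1.712 -2.021 -1.293
v 2.776 -0.977 -1.385
v 1.92 -1.738 -0.71
v 2.564 -0.806 -1.461
v 1.708 -1.567 -0.786
v 2.353 -0.713 -1.624
v 1.496 -1.474 -0.95
v 2.179 -0.715 -1.847
v 1.322 -1.476 -1.172
v 2.073 -0.811 -2.091
v 1.216 -1.572 -1.416
v 2.052 -0.984 -2.313
v 1.195 -1.745 -1.638
v 2.12 -1.205 -2.476
v 1.263 -1.966 -1.801
v 2.266 -1.435 -2.55
v 1.409 -2.197 -1.876
v 2.464 -1.635 -2.524
v 1.607 -2.397 -1.85
v 2.68 -1.77 -2.402
v 1.824 -2.532 -1.727
v 2.877 -1.817 -2.204
v 2.021 -2.578 -1.53
v 3.021 -1.767 -1.966
v 2.164 -2.528 -1.291
v 3.086 -1.629 -1.728
v 2.229 -2.391 -1.053
v 3.062 -1.428 -1.531
v 2.205 -2.189 -0.856
v -0.891 4.147 0.829
v -1.912 3.201 2.208
v -0.971 5.054 1.392
v -1.992 4.107 2.771
v 0.852 3.693 1.809
v -0.169 2.746 3.188
v 0.772 4.599 2.372
v -0.249 3.653 3.751
f 1 12 6
f 1 6 2
f 1 2 8
f 1 8 11
f 1 11 12
f 2 6 10
f 6 12 5
f 12 11 3
f 11 8 7
f 8 2 9
f 4 10 5
f 4 5 3
f 4 3 7
f 4 7 9
f 4 9 10
f 5 10 6
f 3 5 12
f 7 3 11
f 9 7 8
f 10 9 2
f 14 13 16
f 14 16 15
f 16 13 17
f 16 17 15
f 17 13 18
f 17 18 15
f 18 13 19
f 18 19 15
f 19 13 20
f 19 20 15
f 20 13 21
f 20 21 15
f 21 13 22
f 21 22 15
f 22 13 23
f 22 23 15
f 23 13 24
f 23 24 15
f 24 13 25
f 24 25 15
f 25 13 26
f 25 26 15
f 26 13 14
f 26 14 15
f 28 27 30
f 28 30 29
f 30 27 31
f 30 31 29
f 31 27 32
f 31 32 29
f 32 27 33
f 32 33 29
f 33 27 34
f 33 34 29
f 34 27 35
f 34 35 29
f 35 27 36
f 35 36 29
f 36 27 37
f 36 37 29
f 37 27 38
f 37 38 29
f 38 27 28
f 38 28 29
f 40 39 43
f 40 43 41
f 41 43 44
f 41 44 42
f 43 39 45
f 43 45 44
f 44 45 46
f 44 46 42
f 45 39 47
f 45 47 46
f 46 47 48
f 46 48 42
f 47 39 49
f 47 49 48
f 48 49 50
f 48 50 42
f 49 39 51
f 49 51 50
f 50 51 52
f 50 52 42
f 51 39 53
f 51 53 52
f 52 53 54
f 52 54 42
f 53 39 55
f 53 55 54
f 54 55 56
f 54 56 42
f 55 39 57
f 55 57 56
f 56 57 58
f 56 58 42
f 57 39 59
f 57 59 58
f 58 59 60
f 58 60 42
f 59 39 61
f 59 61 60
f 60 61 62
f 60 62 42
f 61 39 63
f 61 63 62
f 62 63 64
f 62 64 42
f 63 39 65
f 63 65 64
f 64 65 66
f 64 66 42
f 65 39 67
f 65 67 66
f 66 67 68
f 66 68 42
f 67 39 69
f 67 69 68
f 68 69 70
f 68 70 42
f 69 39 40
f 69 40 70
f 70 40 41
f 70 41 42
f 72 74 71
f 75 72 71
f 71 74 73
f 73 75 71
f 72 78 74
f 76 72 75
f 76 78 72
f 74 78 73
f 77 75 73
f 73 78 77
f 77 76 75
f 78 76 77



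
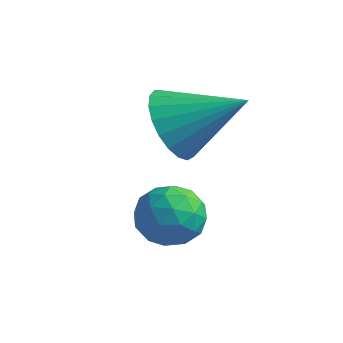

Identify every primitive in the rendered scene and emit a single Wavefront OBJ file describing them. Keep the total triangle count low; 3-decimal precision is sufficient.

v 1.908 -2.416 -0.997
v 2.434 -2.367 -1.87
v 3.392 -1.684 -0.063
v 2.242 -1.989 -1.861
v 1.992 -1.685 -1.703
v 1.728 -1.507 -1.423
v 1.495 -1.486 -1.069
v 1.334 -1.626 -0.703
v 1.271 -1.903 -0.388
v 1.319 -2.268 -0.177
v 1.469 -2.659 -0.109
v 1.694 -3.008 -0.194
v 1.957 -3.254 -0.418
v 2.211 -3.356 -0.742
v 2.413 -3.295 -1.11
v 2.527 -3.082 -1.459
v 2.535 -2.754 -1.728
v 2.937 -2.923 -3.072
v 3.461 -3.571 -3.249
v 2.019 -3.809 -2.551
v 2.543 -4.457 -2.728
v 2.746 -3.898 -2.117
v 3.314 -3.351 -2.439
v 2.166 -4.029 -3.361
v 2.734 -3.482 -3.683
v 2.985 -4.254 -3.427
v 3.343 -4.173 -2.659
v 2.137 -3.207 -3.141
v 2.495 -3.126 -2.373
v 3.28 -3.169 -3.206
v 2.2 -4.211 -2.594
v 2.32 -3.883 -2.235
v 2.628 -4.263 -2.339
v 3.193 -3.04 -2.731
v 3.501 -3.421 -2.834
v 3.081 -3.613 -2.169
v 1.979 -3.959 -2.966
v 2.287 -4.34 -3.069
v 2.852 -3.117 -3.461
v 3.16 -3.497 -3.565
v 2.399 -3.767 -3.631
v 3.308 -3.952 -3.415
v 2.768 -4.472 -3.109
v 2.547 -4.221 -3.481
v 2.88 -3.899 -3.67
v 3.519 -3.904 -2.963
v 2.979 -4.425 -2.657
v 3.098 -4.097 -2.298
v 3.432 -3.775 -2.488
v 3.239 -4.306 -3.068
v 2.501 -2.955 -3.143
v 1.961 -3.476 -2.837
v 2.048 -3.605 -3.312
v 2.382 -3.283 -3.502
v 2.712 -2.908 -2.691
v 2.172 -3.428 -2.385
v 2.6 -3.481 -2.13
v 2.933 -3.159 -2.319
v 2.241 -3.074 -2.732
f 2 1 4
f 2 4 3
f 4 1 5
f 4 5 3
f 5 1 6
f 5 6 3
f 6 1 7
f 6 7 3
f 7 1 8
f 7 8 3
f 8 1 9
f 8 9 3
f 9 1 10
f 9 10 3
f 10 1 11
f 10 11 3
f 11 1 12
f 11 12 3
f 12 1 13
f 12 13 3
f 13 1 14
f 13 14 3
f 14 1 15
f 14 15 3
f 15 1 16
f 15 16 3
f 16 1 17
f 16 17 3
f 17 1 2
f 17 2 3
f 18 55 34
f 55 29 58
f 34 58 23
f 55 58 34
f 18 34 30
f 34 23 35
f 30 35 19
f 34 35 30
f 18 30 39
f 30 19 40
f 39 40 25
f 30 40 39
f 18 39 51
f 39 25 54
f 51 54 28
f 39 54 51
f 18 51 55
f 51 28 59
f 55 59 29
f 51 59 55
f 19 35 46
f 35 23 49
f 46 49 27
f 35 49 46
f 23 58 36
f 58 29 57
f 36 57 22
f 58 57 36
f 29 59 56
f 59 28 52
f 56 52 20
f 59 52 56
f 28 54 53
f 54 25 41
f 53 41 24
f 54 41 53
f 25 40 45
f 40 19 42
f 45 42 26
f 40 42 45
f 21 47 33
f 47 27 48
f 33 48 22
f 47 48 33
f 21 33 31
f 33 22 32
f 31 32 20
f 33 32 31
f 21 31 38
f 31 20 37
f 38 37 24
f 31 37 38
f 21 38 43
f 38 24 44
f 43 44 26
f 38 44 43
f 21 43 47
f 43 26 50
f 47 50 27
f 43 50 47
f 22 48 36
f 48 27 49
f 36 49 23
f 48 49 36
f 20 32 56
f 32 22 57
f 56 57 29
f 32 57 56
f 24 37 53
f 37 20 52
f 53 52 28
f 37 52 53
f 26 44 45
f 44 24 41
f 45 41 25
f 44 41 45
f 27 50 46
f 50 26 42
f 46 42 19
f 50 42 46



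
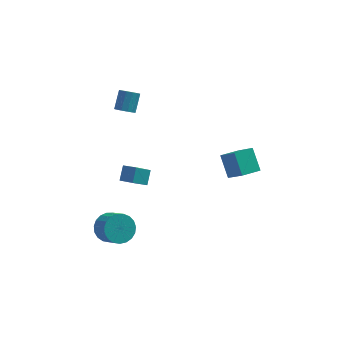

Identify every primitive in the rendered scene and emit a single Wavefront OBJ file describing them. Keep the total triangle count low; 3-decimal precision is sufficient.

v -3.925 -3.329 -3.243
v -3.083 -3.029 -3.461
v -2.533 -3.931 -2.574
v -3.375 -4.231 -2.357
v -3.176 -2.799 -3.17
v -2.626 -3.702 -2.283
v -3.399 -2.661 -2.891
v -2.849 -3.564 -2.004
v -3.713 -2.639 -2.673
v -3.162 -3.541 -1.786
v -4.063 -2.735 -2.554
v -3.513 -3.638 -1.667
v -4.39 -2.935 -2.554
v -3.839 -3.837 -1.667
v -4.636 -3.202 -2.673
v -4.085 -4.105 -1.786
v -4.759 -3.491 -2.891
v -4.209 -4.394 -2.004
v -4.739 -3.753 -3.17
v -4.188 -4.655 -2.283
v -4.577 -3.94 -3.461
v -4.026 -4.843 -2.574
v -4.303 -4.023 -3.715
v -3.752 -4.925 -2.828
v -3.963 -3.985 -3.887
v -3.413 -4.887 -3
v -3.617 -3.833 -3.948
v -3.067 -4.736 -3.061
v -3.325 -3.595 -3.887
v -2.774 -4.497 -3
v -3.136 -3.31 -3.715
v -2.585 -4.213 -2.828
v 2.555 -1.286 -1.278
v 3.235 -2.131 -0.184
v 2.198 -0.274 -0.273
v 2.877 -1.119 0.82
v 3.583 -0.721 -1.48
v 4.262 -1.566 -0.387
v 3.225 0.291 -0.476
v 3.905 -0.554 0.618
v -2.887 1.46 2.286
v -2.477 1.092 2.494
v -2.182 1.911 3.363
v -2.593 2.28 3.154
v -2.326 1.28 2.265
v -2.031 2.099 3.134
v -2.354 1.526 2.043
v -2.059 2.345 2.912
v -2.551 1.751 1.898
v -2.256 2.57 2.767
v -2.855 1.883 1.876
v -2.56 2.703 2.744
v -3.169 1.882 1.984
v -2.874 2.701 2.853
v -3.394 1.747 2.188
v -3.099 2.566 3.056
v -3.458 1.521 2.423
v -3.163 2.34 3.291
v -3.341 1.275 2.614
v -3.046 2.094 3.483
v -3.08 1.089 2.701
v -2.785 1.908 3.57
v -2.758 1.02 2.657
v -2.463 1.839 3.525
v -3.281 0.546 -3.195
v -3.061 1.261 -2.563
v -2.464 1.155 -4.17
v -2.244 1.871 -3.538
v -2.576 0.069 -2.902
v -2.356 0.785 -2.27
v -1.759 0.679 -3.877
v -1.539 1.394 -3.245
f 2 1 5
f 2 5 3
f 3 5 6
f 3 6 4
f 5 1 7
f 5 7 6
f 6 7 8
f 6 8 4
f 7 1 9
f 7 9 8
f 8 9 10
f 8 10 4
f 9 1 11
f 9 11 10
f 10 11 12
f 10 12 4
f 11 1 13
f 11 13 12
f 12 13 14
f 12 14 4
f 13 1 15
f 13 15 14
f 14 15 16
f 14 16 4
f 15 1 17
f 15 17 16
f 16 17 18
f 16 18 4
f 17 1 19
f 17 19 18
f 18 19 20
f 18 20 4
f 19 1 21
f 19 21 20
f 20 21 22
f 20 22 4
f 21 1 23
f 21 23 22
f 22 23 24
f 22 24 4
f 23 1 25
f 23 25 24
f 24 25 26
f 24 26 4
f 25 1 27
f 25 27 26
f 26 27 28
f 26 28 4
f 27 1 29
f 27 29 28
f 28 29 30
f 28 30 4
f 29 1 31
f 29 31 30
f 30 31 32
f 30 32 4
f 31 1 2
f 31 2 32
f 32 2 3
f 32 3 4
f 34 36 33
f 37 34 33
f 33 36 35
f 35 37 33
f 34 40 36
f 38 34 37
f 38 40 34
f 36 40 35
f 39 37 35
f 35 40 39
f 39 38 37
f 40 38 39
f 42 41 45
f 42 45 43
f 43 45 46
f 43 46 44
f 45 41 47
f 45 47 46
f 46 47 48
f 46 48 44
f 47 41 49
f 47 49 48
f 48 49 50
f 48 50 44
f 49 41 51
f 49 51 50
f 50 51 52
f 50 52 44
f 51 41 53
f 51 53 52
f 52 53 54
f 52 54 44
f 53 41 55
f 53 55 54
f 54 55 56
f 54 56 44
f 55 41 57
f 55 57 56
f 56 57 58
f 56 58 44
f 57 41 59
f 57 59 58
f 58 59 60
f 58 60 44
f 59 41 61
f 59 61 60
f 60 61 62
f 60 62 44
f 61 41 63
f 61 63 62
f 62 63 64
f 62 64 44
f 63 41 42
f 63 42 64
f 64 42 43
f 64 43 44
f 66 68 65
f 69 66 65
f 65 68 67
f 67 69 65
f 66 72 68
f 70 66 69
f 70 72 66
f 68 72 67
f 71 69 67
f 67 72 71
f 71 70 69
f 72 70 71



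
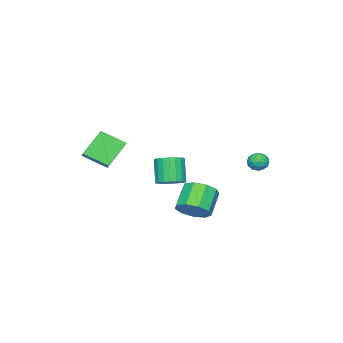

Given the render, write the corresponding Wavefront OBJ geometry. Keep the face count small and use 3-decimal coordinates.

v 3.106 -3.993 4.171
v 3.769 -3.424 4.698
v 2.578 -2.629 3.365
v 3.241 -2.061 3.891
v 4.419 -4.279 2.829
v 5.082 -3.711 3.355
v 3.891 -2.916 2.022
v 4.554 -2.347 2.549
v -4.203 2.526 0.53
v -3.684 2.9 0.799
v -3.836 1.62 1.081
v -3.317 1.994 1.35
v -3.971 2.115 1.548
v -4.198 2.675 1.207
v -3.322 1.845 0.673
v -3.549 2.405 0.332
v -3.14 2.479 0.887
v -3.54 2.646 1.428
v -3.98 1.874 0.452
v -4.38 2.041 0.993
v -3.976 2.793 0.616
v -3.544 1.727 1.264
v -3.929 1.799 1.381
v -3.624 2.018 1.539
v -4.278 2.661 0.856
v -3.972 2.88 1.014
v -4.141 2.419 1.455
v -3.548 1.64 0.866
v -3.242 1.859 1.024
v -3.896 2.502 0.341
v -3.591 2.721 0.499
v -3.379 2.101 0.425
v -3.351 2.765 0.826
v -3.135 2.232 1.15
v -3.138 2.144 0.752
v -3.271 2.474 0.551
v -3.586 2.863 1.144
v -3.37 2.33 1.468
v -3.755 2.402 1.585
v -3.888 2.731 1.384
v -3.266 2.615 1.196
v -4.15 2.19 0.412
v -3.934 1.657 0.736
v -3.632 1.789 0.496
v -3.765 2.118 0.295
v -4.385 2.288 0.73
v -4.169 1.755 1.054
v -4.249 2.046 1.329
v -4.382 2.376 1.128
v -4.254 1.905 0.684
v -2.257 -2.756 -1.396
v -1.435 -2.685 -1.012
v -2.121 -3.234 0.559
v -2.943 -3.304 0.176
v -1.578 -2.34 -0.954
v -2.264 -2.889 0.617
v -1.839 -2.067 -0.972
v -2.525 -2.616 0.599
v -2.172 -1.912 -1.064
v -2.858 -2.461 0.507
v -2.52 -1.904 -1.213
v -3.206 -2.453 0.358
v -2.822 -2.042 -1.393
v -3.508 -2.591 0.178
v -3.027 -2.304 -1.574
v -3.713 -2.853 -0.003
v -3.098 -2.644 -1.724
v -3.784 -3.193 -0.153
v -3.024 -3.004 -1.817
v -3.71 -3.553 -0.246
v -2.818 -3.32 -1.837
v -3.503 -3.869 -0.266
v -2.514 -3.539 -1.781
v -3.2 -4.088 -0.21
v -2.166 -3.622 -1.658
v -2.852 -4.171 -0.087
v -1.834 -3.555 -1.49
v -2.519 -4.104 0.081
v -1.574 -3.351 -1.305
v -2.26 -3.9 0.266
v -1.433 -3.043 -1.136
v -2.119 -3.592 0.435
v 1.492 1.172 -1.267
v 2.121 0.488 -0.736
v 0.837 0.205 0.419
v 0.208 0.888 -0.113
v 2.208 1.166 -0.472
v 0.924 0.882 0.682
v 1.961 1.846 -0.581
v 0.676 1.563 0.574
v 1.494 2.21 -1.011
v 0.21 1.927 0.144
v 1.026 2.089 -1.561
v -0.258 1.806 -0.406
v 0.776 1.538 -1.973
v -0.508 1.255 -0.819
v 0.862 0.816 -2.056
v -0.422 0.533 -0.901
v 1.242 0.26 -1.769
v -0.042 -0.023 -0.614
v 1.739 0.131 -1.248
v 0.455 -0.152 -0.093
f 2 4 1
f 5 2 1
f 1 4 3
f 3 5 1
f 2 8 4
f 6 2 5
f 6 8 2
f 4 8 3
f 7 5 3
f 3 8 7
f 7 6 5
f 8 6 7
f 9 46 25
f 46 20 49
f 25 49 14
f 46 49 25
f 9 25 21
f 25 14 26
f 21 26 10
f 25 26 21
f 9 21 30
f 21 10 31
f 30 31 16
f 21 31 30
f 9 30 42
f 30 16 45
f 42 45 19
f 30 45 42
f 9 42 46
f 42 19 50
f 46 50 20
f 42 50 46
f 10 26 37
f 26 14 40
f 37 40 18
f 26 40 37
f 14 49 27
f 49 20 48
f 27 48 13
f 49 48 27
f 20 50 47
f 50 19 43
f 47 43 11
f 50 43 47
f 19 45 44
f 45 16 32
f 44 32 15
f 45 32 44
f 16 31 36
f 31 10 33
f 36 33 17
f 31 33 36
f 12 38 24
f 38 18 39
f 24 39 13
f 38 39 24
f 12 24 22
f 24 13 23
f 22 23 11
f 24 23 22
f 12 22 29
f 22 11 28
f 29 28 15
f 22 28 29
f 12 29 34
f 29 15 35
f 34 35 17
f 29 35 34
f 12 34 38
f 34 17 41
f 38 41 18
f 34 41 38
f 13 39 27
f 39 18 40
f 27 40 14
f 39 40 27
f 11 23 47
f 23 13 48
f 47 48 20
f 23 48 47
f 15 28 44
f 28 11 43
f 44 43 19
f 28 43 44
f 17 35 36
f 35 15 32
f 36 32 16
f 35 32 36
f 18 41 37
f 41 17 33
f 37 33 10
f 41 33 37
f 52 51 55
f 52 55 53
f 53 55 56
f 53 56 54
f 55 51 57
f 55 57 56
f 56 57 58
f 56 58 54
f 57 51 59
f 57 59 58
f 58 59 60
f 58 60 54
f 59 51 61
f 59 61 60
f 60 61 62
f 60 62 54
f 61 51 63
f 61 63 62
f 62 63 64
f 62 64 54
f 63 51 65
f 63 65 64
f 64 65 66
f 64 66 54
f 65 51 67
f 65 67 66
f 66 67 68
f 66 68 54
f 67 51 69
f 67 69 68
f 68 69 70
f 68 70 54
f 69 51 71
f 69 71 70
f 70 71 72
f 70 72 54
f 71 51 73
f 71 73 72
f 72 73 74
f 72 74 54
f 73 51 75
f 73 75 74
f 74 75 76
f 74 76 54
f 75 51 77
f 75 77 76
f 76 77 78
f 76 78 54
f 77 51 79
f 77 79 78
f 78 79 80
f 78 80 54
f 79 51 81
f 79 81 80
f 80 81 82
f 80 82 54
f 81 51 52
f 81 52 82
f 82 52 53
f 82 53 54
f 84 83 87
f 84 87 85
f 85 87 88
f 85 88 86
f 87 83 89
f 87 89 88
f 88 89 90
f 88 90 86
f 89 83 91
f 89 91 90
f 90 91 92
f 90 92 86
f 91 83 93
f 91 93 92
f 92 93 94
f 92 94 86
f 93 83 95
f 93 95 94
f 94 95 96
f 94 96 86
f 95 83 97
f 95 97 96
f 96 97 98
f 96 98 86
f 97 83 99
f 97 99 98
f 98 99 100
f 98 100 86
f 99 83 101
f 99 101 100
f 100 101 102
f 100 102 86
f 101 83 84
f 101 84 102
f 102 84 85
f 102 85 86



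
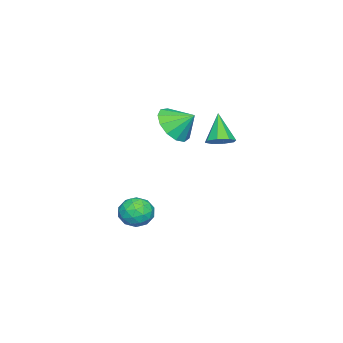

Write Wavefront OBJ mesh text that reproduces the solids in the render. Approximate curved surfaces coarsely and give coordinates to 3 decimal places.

v -3.386 1.776 0.539
v -2.862 1.848 0.899
v -4.154 1.344 1.741
v -3.131 2.257 0.875
v -3.549 2.384 0.653
v -3.872 2.155 0.365
v -3.91 1.703 0.179
v -3.642 1.294 0.203
v -3.224 1.167 0.424
v -2.901 1.396 0.713
v -2.248 -0.834 -3.02
v -1.803 -0.644 -3.67
v -2.317 -2.076 -3.43
v -1.872 -1.886 -4.08
v -1.535 -1.884 -3.344
v -1.492 -1.117 -3.09
v -2.628 -1.603 -4.01
v -2.585 -0.836 -3.756
v -2.038 -1.12 -4.281
v -1.363 -1.293 -3.87
v -2.757 -1.427 -3.23
v -2.082 -1.6 -2.819
v -2.019 -0.63 -3.309
v -2.101 -2.09 -3.791
v -1.903 -2.089 -3.358
v -1.641 -1.978 -3.74
v -1.837 -0.908 -2.968
v -1.575 -0.796 -3.35
v -1.418 -1.525 -3.159
v -2.545 -1.924 -3.75
v -2.283 -1.812 -4.132
v -2.479 -0.742 -3.36
v -2.217 -0.631 -3.742
v -2.702 -1.195 -3.941
v -1.896 -0.798 -4.05
v -1.937 -1.528 -4.291
v -2.381 -1.362 -4.25
v -2.355 -0.911 -4.101
v -1.499 -0.9 -3.808
v -1.54 -1.63 -4.049
v -1.342 -1.629 -3.617
v -1.316 -1.178 -3.468
v -1.637 -1.18 -4.168
v -2.58 -1.09 -3.051
v -2.621 -1.82 -3.292
v -2.804 -1.542 -3.632
v -2.778 -1.091 -3.483
v -2.183 -1.192 -2.809
v -2.224 -1.922 -3.05
v -1.765 -1.809 -2.999
v -1.739 -1.358 -2.85
v -2.483 -1.54 -2.932
v -2.132 0.296 1.713
v -1.626 -0.184 2.372
v -2.188 1.164 2.387
v -1.266 0.078 2.065
v -1.181 0.41 1.646
v -1.398 0.705 1.248
v -1.848 0.871 0.998
v -2.389 0.854 0.975
v -2.847 0.66 1.186
v -3.079 0.351 1.564
v -3.01 0.024 1.99
v -2.662 -0.216 2.328
v -2.146 -0.293 2.47
f 2 1 4
f 2 4 3
f 4 1 5
f 4 5 3
f 5 1 6
f 5 6 3
f 6 1 7
f 6 7 3
f 7 1 8
f 7 8 3
f 8 1 9
f 8 9 3
f 9 1 10
f 9 10 3
f 10 1 2
f 10 2 3
f 11 48 27
f 48 22 51
f 27 51 16
f 48 51 27
f 11 27 23
f 27 16 28
f 23 28 12
f 27 28 23
f 11 23 32
f 23 12 33
f 32 33 18
f 23 33 32
f 11 32 44
f 32 18 47
f 44 47 21
f 32 47 44
f 11 44 48
f 44 21 52
f 48 52 22
f 44 52 48
f 12 28 39
f 28 16 42
f 39 42 20
f 28 42 39
f 16 51 29
f 51 22 50
f 29 50 15
f 51 50 29
f 22 52 49
f 52 21 45
f 49 45 13
f 52 45 49
f 21 47 46
f 47 18 34
f 46 34 17
f 47 34 46
f 18 33 38
f 33 12 35
f 38 35 19
f 33 35 38
f 14 40 26
f 40 20 41
f 26 41 15
f 40 41 26
f 14 26 24
f 26 15 25
f 24 25 13
f 26 25 24
f 14 24 31
f 24 13 30
f 31 30 17
f 24 30 31
f 14 31 36
f 31 17 37
f 36 37 19
f 31 37 36
f 14 36 40
f 36 19 43
f 40 43 20
f 36 43 40
f 15 41 29
f 41 20 42
f 29 42 16
f 41 42 29
f 13 25 49
f 25 15 50
f 49 50 22
f 25 50 49
f 17 30 46
f 30 13 45
f 46 45 21
f 30 45 46
f 19 37 38
f 37 17 34
f 38 34 18
f 37 34 38
f 20 43 39
f 43 19 35
f 39 35 12
f 43 35 39
f 54 53 56
f 54 56 55
f 56 53 57
f 56 57 55
f 57 53 58
f 57 58 55
f 58 53 59
f 58 59 55
f 59 53 60
f 59 60 55
f 60 53 61
f 60 61 55
f 61 53 62
f 61 62 55
f 62 53 63
f 62 63 55
f 63 53 64
f 63 64 55
f 64 53 65
f 64 65 55
f 65 53 54
f 65 54 55



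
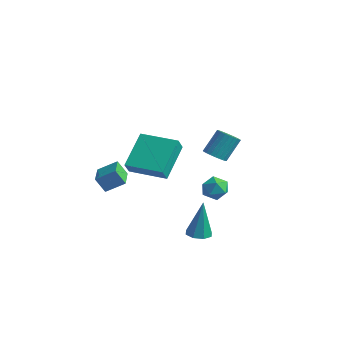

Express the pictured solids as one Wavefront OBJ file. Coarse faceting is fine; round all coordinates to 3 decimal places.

v -1.478 -2.095 0.603
v -2.111 -0.527 1.866
v -1.693 -1.633 -0.077
v -2.327 -0.066 1.185
v 0.307 -1.334 0.555
v -0.327 0.233 1.817
v 0.091 -0.873 -0.126
v -0.542 0.695 1.137
v -2.527 -3 -0.439
v -1.881 -2.307 0.12
v -3.452 -2.063 -0.531
v -2.806 -1.37 0.029
v -2.154 -2.71 -1.229
v -1.508 -2.017 -0.669
v -3.079 -1.773 -1.32
v -2.433 -1.08 -0.761
v 1.91 -0.219 0.075
v 2.266 0.009 -0.502
v 2.914 -0.449 0.602
v 3.27 -0.221 0.025
v 2.909 0.245 0.43
v 2.289 0.387 0.104
v 2.891 -0.827 -0.004
v 2.271 -0.685 -0.33
v 2.872 -0.367 -0.551
v 2.883 0.296 -0.283
v 2.297 -0.736 0.383
v 2.308 -0.073 0.651
v 3.68 -2.275 -1.598
v 4.252 -2.515 -1.581
v 3.72 -2.045 0.338
v 4.254 -2.044 -1.637
v 3.92 -1.708 -1.67
v 3.446 -1.705 -1.661
v 3.109 -2.035 -1.615
v 3.106 -2.507 -1.559
v 3.44 -2.842 -1.526
v 3.915 -2.846 -1.535
v 1.806 0.502 1.565
v 2.065 0.937 1.225
v 2.154 1.753 2.334
v 1.894 1.318 2.675
v 1.834 0.992 1.203
v 1.923 1.808 2.312
v 1.599 0.972 1.236
v 1.688 1.788 2.346
v 1.396 0.881 1.319
v 1.485 1.697 2.429
v 1.255 0.733 1.44
v 1.344 1.548 2.55
v 1.197 0.549 1.58
v 1.286 1.364 2.689
v 1.233 0.358 1.717
v 1.322 1.173 2.827
v 1.355 0.189 1.832
v 1.444 1.004 2.941
v 1.546 0.067 1.906
v 1.635 0.883 3.015
v 1.777 0.012 1.928
v 1.866 0.828 3.037
v 2.012 0.032 1.894
v 2.101 0.848 3.004
v 2.215 0.123 1.811
v 2.304 0.939 2.921
v 2.356 0.272 1.69
v 2.445 1.087 2.8
v 2.414 0.456 1.551
v 2.503 1.271 2.66
v 2.378 0.647 1.413
v 2.467 1.462 2.523
v 2.256 0.816 1.299
v 2.345 1.631 2.408
f 2 4 1
f 5 2 1
f 1 4 3
f 3 5 1
f 2 8 4
f 6 2 5
f 6 8 2
f 4 8 3
f 7 5 3
f 3 8 7
f 7 6 5
f 8 6 7
f 10 12 9
f 13 10 9
f 9 12 11
f 11 13 9
f 10 16 12
f 14 10 13
f 14 16 10
f 12 16 11
f 15 13 11
f 11 16 15
f 15 14 13
f 16 14 15
f 17 28 22
f 17 22 18
f 17 18 24
f 17 24 27
f 17 27 28
f 18 22 26
f 22 28 21
f 28 27 19
f 27 24 23
f 24 18 25
f 20 26 21
f 20 21 19
f 20 19 23
f 20 23 25
f 20 25 26
f 21 26 22
f 19 21 28
f 23 19 27
f 25 23 24
f 26 25 18
f 30 29 32
f 30 32 31
f 32 29 33
f 32 33 31
f 33 29 34
f 33 34 31
f 34 29 35
f 34 35 31
f 35 29 36
f 35 36 31
f 36 29 37
f 36 37 31
f 37 29 38
f 37 38 31
f 38 29 30
f 38 30 31
f 40 39 43
f 40 43 41
f 41 43 44
f 41 44 42
f 43 39 45
f 43 45 44
f 44 45 46
f 44 46 42
f 45 39 47
f 45 47 46
f 46 47 48
f 46 48 42
f 47 39 49
f 47 49 48
f 48 49 50
f 48 50 42
f 49 39 51
f 49 51 50
f 50 51 52
f 50 52 42
f 51 39 53
f 51 53 52
f 52 53 54
f 52 54 42
f 53 39 55
f 53 55 54
f 54 55 56
f 54 56 42
f 55 39 57
f 55 57 56
f 56 57 58
f 56 58 42
f 57 39 59
f 57 59 58
f 58 59 60
f 58 60 42
f 59 39 61
f 59 61 60
f 60 61 62
f 60 62 42
f 61 39 63
f 61 63 62
f 62 63 64
f 62 64 42
f 63 39 65
f 63 65 64
f 64 65 66
f 64 66 42
f 65 39 67
f 65 67 66
f 66 67 68
f 66 68 42
f 67 39 69
f 67 69 68
f 68 69 70
f 68 70 42
f 69 39 71
f 69 71 70
f 70 71 72
f 70 72 42
f 71 39 40
f 71 40 72
f 72 40 41
f 72 41 42



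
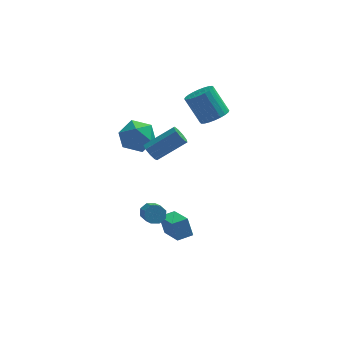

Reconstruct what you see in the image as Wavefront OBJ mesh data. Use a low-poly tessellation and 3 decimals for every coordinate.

v -0.696 0.263 4.368
v 0.011 0.661 3.443
v -0.831 -1.521 3.497
v -0.124 -1.123 2.572
v 0.36 -1.282 3.691
v 0.444 -0.18 4.23
v -1.264 -0.68 2.71
v -1.18 0.422 3.249
v -0.34 0.078 2.418
v 0.663 -0.294 3.025
v -1.483 -0.566 3.915
v -0.48 -0.938 4.522
v 0.255 -2.971 -1.407
v 0.881 -2.767 -1.28
v 1.11 -4.024 -0.385
v 0.485 -4.229 -0.513
v 0.542 -2.586 -0.94
v 0.771 -3.844 -0.045
v 0.036 -2.631 -0.873
v 0.265 -3.889 0.021
v -0.342 -2.876 -1.12
v -0.113 -4.133 -0.225
v -0.37 -3.176 -1.535
v -0.141 -4.433 -0.64
v -0.031 -3.356 -1.875
v 0.198 -4.614 -0.98
v 0.475 -3.311 -1.941
v 0.704 -4.569 -1.047
v 0.853 -3.067 -1.695
v 1.082 -4.324 -0.8
v 4.381 3.026 2.319
v 5.179 2.808 2.862
v 4.258 3.577 4.524
v 3.459 3.794 3.981
v 5.264 3.166 2.744
v 4.342 3.935 4.406
v 5.214 3.502 2.561
v 4.293 4.271 4.223
v 5.038 3.766 2.341
v 4.116 4.535 4.003
v 4.761 3.917 2.117
v 3.839 4.686 3.779
v 4.426 3.933 1.925
v 3.505 4.701 3.587
v 4.085 3.81 1.792
v 3.163 4.579 3.454
v 3.789 3.568 1.74
v 2.867 4.336 3.402
v 3.582 3.243 1.776
v 2.661 4.012 3.438
v 3.498 2.885 1.894
v 2.576 3.654 3.556
v 3.547 2.549 2.077
v 2.626 3.318 3.739
v 3.724 2.285 2.297
v 2.802 3.054 3.959
v 4.001 2.134 2.521
v 3.079 2.903 4.183
v 4.335 2.119 2.713
v 3.414 2.887 4.375
v 4.677 2.241 2.846
v 3.755 3.01 4.508
v 4.973 2.484 2.898
v 4.051 3.252 4.56
v 0.29 -2.204 3.412
v 0.641 -2.105 2.85
v 2.402 -1.677 4.026
v 2.05 -1.776 4.588
v 0.453 -1.711 2.989
v 2.213 -1.283 4.164
v 0.188 -1.547 3.325
v 1.949 -1.12 4.501
v -0.029 -1.691 3.703
v 1.732 -1.263 4.878
v -0.097 -2.075 3.944
v 1.664 -1.647 5.12
v 0.016 -2.519 3.937
v 1.777 -2.091 5.112
v 0.257 -2.815 3.684
v 2.018 -2.388 4.859
v 0.513 -2.826 3.304
v 2.274 -2.398 4.479
v 0.665 -2.546 2.975
v 2.426 -2.118 4.15
v 1.813 -3.086 -4.029
v 1.51 -2.664 -2.848
v 1.13 -1.348 -4.825
v 0.828 -0.926 -3.645
v 2.752 -2.674 -3.935
v 2.45 -2.252 -2.755
v 2.07 -0.936 -4.732
v 1.767 -0.514 -3.551
f 1 12 6
f 1 6 2
f 1 2 8
f 1 8 11
f 1 11 12
f 2 6 10
f 6 12 5
f 12 11 3
f 11 8 7
f 8 2 9
f 4 10 5
f 4 5 3
f 4 3 7
f 4 7 9
f 4 9 10
f 5 10 6
f 3 5 12
f 7 3 11
f 9 7 8
f 10 9 2
f 14 13 17
f 14 17 15
f 15 17 18
f 15 18 16
f 17 13 19
f 17 19 18
f 18 19 20
f 18 20 16
f 19 13 21
f 19 21 20
f 20 21 22
f 20 22 16
f 21 13 23
f 21 23 22
f 22 23 24
f 22 24 16
f 23 13 25
f 23 25 24
f 24 25 26
f 24 26 16
f 25 13 27
f 25 27 26
f 26 27 28
f 26 28 16
f 27 13 29
f 27 29 28
f 28 29 30
f 28 30 16
f 29 13 14
f 29 14 30
f 30 14 15
f 30 15 16
f 32 31 35
f 32 35 33
f 33 35 36
f 33 36 34
f 35 31 37
f 35 37 36
f 36 37 38
f 36 38 34
f 37 31 39
f 37 39 38
f 38 39 40
f 38 40 34
f 39 31 41
f 39 41 40
f 40 41 42
f 40 42 34
f 41 31 43
f 41 43 42
f 42 43 44
f 42 44 34
f 43 31 45
f 43 45 44
f 44 45 46
f 44 46 34
f 45 31 47
f 45 47 46
f 46 47 48
f 46 48 34
f 47 31 49
f 47 49 48
f 48 49 50
f 48 50 34
f 49 31 51
f 49 51 50
f 50 51 52
f 50 52 34
f 51 31 53
f 51 53 52
f 52 53 54
f 52 54 34
f 53 31 55
f 53 55 54
f 54 55 56
f 54 56 34
f 55 31 57
f 55 57 56
f 56 57 58
f 56 58 34
f 57 31 59
f 57 59 58
f 58 59 60
f 58 60 34
f 59 31 61
f 59 61 60
f 60 61 62
f 60 62 34
f 61 31 63
f 61 63 62
f 62 63 64
f 62 64 34
f 63 31 32
f 63 32 64
f 64 32 33
f 64 33 34
f 66 65 69
f 66 69 67
f 67 69 70
f 67 70 68
f 69 65 71
f 69 71 70
f 70 71 72
f 70 72 68
f 71 65 73
f 71 73 72
f 72 73 74
f 72 74 68
f 73 65 75
f 73 75 74
f 74 75 76
f 74 76 68
f 75 65 77
f 75 77 76
f 76 77 78
f 76 78 68
f 77 65 79
f 77 79 78
f 78 79 80
f 78 80 68
f 79 65 81
f 79 81 80
f 80 81 82
f 80 82 68
f 81 65 83
f 81 83 82
f 82 83 84
f 82 84 68
f 83 65 66
f 83 66 84
f 84 66 67
f 84 67 68
f 86 88 85
f 89 86 85
f 85 88 87
f 87 89 85
f 86 92 88
f 90 86 89
f 90 92 86
f 88 92 87
f 91 89 87
f 87 92 91
f 91 90 89
f 92 90 91



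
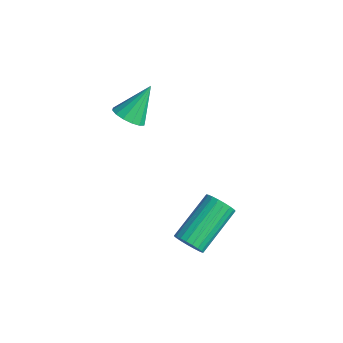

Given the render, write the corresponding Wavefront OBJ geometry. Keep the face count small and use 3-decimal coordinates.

v 1.977 3.02 -2.118
v 2.426 2.901 -1.678
v 1.833 4.641 -0.602
v 1.383 4.76 -1.042
v 2.558 3.054 -1.852
v 1.964 4.793 -0.776
v 2.589 3.2 -2.072
v 1.996 4.94 -0.995
v 2.514 3.316 -2.3
v 1.921 5.055 -1.223
v 2.347 3.38 -2.496
v 1.753 5.12 -1.42
v 2.115 3.383 -2.627
v 1.522 5.122 -1.551
v 1.86 3.322 -2.67
v 1.266 5.062 -1.594
v 1.624 3.209 -2.618
v 1.031 4.949 -1.541
v 1.45 3.064 -2.479
v 0.857 4.803 -1.403
v 1.367 2.911 -2.278
v 0.773 4.651 -1.201
v 1.389 2.777 -2.049
v 0.795 4.516 -0.973
v 1.513 2.685 -1.832
v 0.919 4.424 -0.756
v 1.717 2.651 -1.665
v 1.123 4.39 -0.588
v 1.966 2.681 -1.576
v 1.372 4.42 -0.499
v 2.217 2.769 -1.581
v 1.623 4.509 -0.504
v -2.093 2.903 2.193
v -1.469 2.679 2.417
v -2.187 3.917 3.467
v -1.396 2.959 2.2
v -1.509 3.225 1.981
v -1.779 3.404 1.818
v -2.133 3.449 1.756
v -2.476 3.348 1.812
v -2.717 3.128 1.969
v -2.791 2.847 2.187
v -2.678 2.582 2.406
v -2.408 2.403 2.568
v -2.054 2.358 2.63
v -1.71 2.459 2.575
f 2 1 5
f 2 5 3
f 3 5 6
f 3 6 4
f 5 1 7
f 5 7 6
f 6 7 8
f 6 8 4
f 7 1 9
f 7 9 8
f 8 9 10
f 8 10 4
f 9 1 11
f 9 11 10
f 10 11 12
f 10 12 4
f 11 1 13
f 11 13 12
f 12 13 14
f 12 14 4
f 13 1 15
f 13 15 14
f 14 15 16
f 14 16 4
f 15 1 17
f 15 17 16
f 16 17 18
f 16 18 4
f 17 1 19
f 17 19 18
f 18 19 20
f 18 20 4
f 19 1 21
f 19 21 20
f 20 21 22
f 20 22 4
f 21 1 23
f 21 23 22
f 22 23 24
f 22 24 4
f 23 1 25
f 23 25 24
f 24 25 26
f 24 26 4
f 25 1 27
f 25 27 26
f 26 27 28
f 26 28 4
f 27 1 29
f 27 29 28
f 28 29 30
f 28 30 4
f 29 1 31
f 29 31 30
f 30 31 32
f 30 32 4
f 31 1 2
f 31 2 32
f 32 2 3
f 32 3 4
f 34 33 36
f 34 36 35
f 36 33 37
f 36 37 35
f 37 33 38
f 37 38 35
f 38 33 39
f 38 39 35
f 39 33 40
f 39 40 35
f 40 33 41
f 40 41 35
f 41 33 42
f 41 42 35
f 42 33 43
f 42 43 35
f 43 33 44
f 43 44 35
f 44 33 45
f 44 45 35
f 45 33 46
f 45 46 35
f 46 33 34
f 46 34 35



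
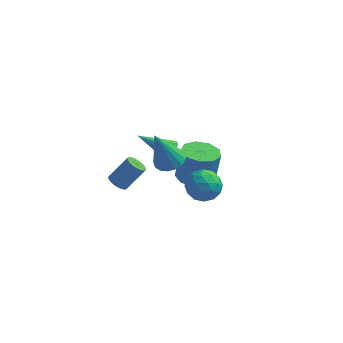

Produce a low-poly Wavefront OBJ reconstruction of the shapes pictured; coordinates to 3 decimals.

v 0.133 -2.325 1.19
v 0.646 -2.226 0.478
v -0.086 -3.694 0.842
v 0.427 -3.595 0.13
v 0.784 -3.572 0.937
v 0.919 -2.727 1.153
v -0.359 -3.193 0.167
v -0.224 -2.348 0.383
v 0.342 -2.763 -0.154
v 1.048 -2.997 0.322
v -0.488 -2.923 0.998
v 0.218 -3.157 1.474
v 0.409 -2.156 0.865
v 0.151 -3.764 0.455
v 0.361 -3.751 0.93
v 0.662 -3.693 0.511
v 0.569 -2.45 1.261
v 0.871 -2.392 0.843
v 0.952 -3.183 1.113
v -0.311 -3.528 0.477
v -0.009 -3.47 0.059
v -0.102 -2.227 0.809
v 0.199 -2.169 0.39
v -0.392 -2.737 0.207
v 0.532 -2.413 0.075
v 0.403 -3.217 -0.13
v -0.059 -2.981 -0.108
v 0.02 -2.484 0.018
v 0.947 -2.55 0.354
v 0.818 -3.355 0.149
v 1.027 -3.342 0.624
v 1.107 -2.845 0.751
v 0.768 -2.866 -0.017
v -0.258 -2.565 1.171
v -0.387 -3.37 0.966
v -0.547 -3.075 0.569
v -0.467 -2.578 0.696
v 0.157 -2.703 1.45
v 0.028 -3.507 1.245
v 0.54 -3.436 1.302
v 0.619 -2.939 1.428
v -0.208 -3.054 1.337
v -2.597 3.036 -2.612
v -2.267 3.101 -2.127
v -4.123 2.704 -1.528
v -2.402 3.428 -2.216
v -2.611 3.605 -2.456
v -2.815 3.566 -2.756
v -2.936 3.324 -3
v -2.928 2.972 -3.096
v -2.793 2.645 -3.007
v -2.584 2.467 -2.767
v -2.38 2.507 -2.468
v -2.259 2.749 -2.223
v -1.334 2.71 -4.089
v -0.616 2.043 -4.091
v -0.388 2.283 -2.353
v -1.106 2.95 -2.351
v -0.363 2.652 -4.209
v -0.135 2.892 -2.47
v -0.564 3.289 -4.27
v -0.336 3.529 -2.531
v -1.125 3.655 -4.247
v -0.897 3.894 -2.508
v -1.784 3.578 -4.15
v -1.556 3.818 -2.411
v -2.232 3.096 -4.025
v -2.005 3.336 -2.286
v -2.26 2.433 -3.93
v -2.032 2.673 -2.191
v -1.855 1.9 -3.909
v -1.627 2.139 -2.171
v -1.205 1.746 -3.973
v -0.977 1.985 -2.234
v -3.974 -1.613 -1.225
v -3.668 -1.35 -1.568
v -2.901 -0.844 -0.499
v -3.206 -1.107 -0.155
v -3.826 -1.202 -1.525
v -3.059 -0.696 -0.456
v -4.009 -1.126 -1.43
v -3.242 -0.619 -0.361
v -4.186 -1.134 -1.299
v -3.419 -0.627 -0.23
v -4.327 -1.224 -1.155
v -3.56 -0.718 -0.086
v -4.406 -1.382 -1.024
v -3.639 -0.876 0.046
v -4.411 -1.58 -0.927
v -3.644 -1.074 0.142
v -4.34 -1.784 -0.881
v -3.573 -1.277 0.188
v -4.205 -1.958 -0.895
v -3.438 -1.451 0.174
v -4.031 -2.072 -0.966
v -3.264 -1.566 0.103
v -3.847 -2.107 -1.082
v -3.079 -1.601 -0.012
v -3.684 -2.057 -1.222
v -2.917 -1.551 -0.153
v -3.572 -1.93 -1.363
v -2.805 -1.424 -0.293
v -3.529 -1.748 -1.48
v -2.762 -1.242 -0.41
v -3.563 -1.543 -1.552
v -2.796 -1.037 -0.483
v -1.755 -0.725 0.107
v -1.088 -0.423 0.374
v -2.345 -1.175 2.093
v -1.322 -0.132 0.37
v -1.656 0.022 0.305
v -2.012 0.005 0.196
v -2.31 -0.179 0.066
v -2.48 -0.488 -0.055
v -2.485 -0.852 -0.138
v -2.322 -1.187 -0.166
v -2.029 -1.416 -0.131
v -1.674 -1.487 -0.041
v -1.337 -1.383 0.082
v -1.096 -1.129 0.211
v -1.006 -0.782 0.317
f 1 38 17
f 38 12 41
f 17 41 6
f 38 41 17
f 1 17 13
f 17 6 18
f 13 18 2
f 17 18 13
f 1 13 22
f 13 2 23
f 22 23 8
f 13 23 22
f 1 22 34
f 22 8 37
f 34 37 11
f 22 37 34
f 1 34 38
f 34 11 42
f 38 42 12
f 34 42 38
f 2 18 29
f 18 6 32
f 29 32 10
f 18 32 29
f 6 41 19
f 41 12 40
f 19 40 5
f 41 40 19
f 12 42 39
f 42 11 35
f 39 35 3
f 42 35 39
f 11 37 36
f 37 8 24
f 36 24 7
f 37 24 36
f 8 23 28
f 23 2 25
f 28 25 9
f 23 25 28
f 4 30 16
f 30 10 31
f 16 31 5
f 30 31 16
f 4 16 14
f 16 5 15
f 14 15 3
f 16 15 14
f 4 14 21
f 14 3 20
f 21 20 7
f 14 20 21
f 4 21 26
f 21 7 27
f 26 27 9
f 21 27 26
f 4 26 30
f 26 9 33
f 30 33 10
f 26 33 30
f 5 31 19
f 31 10 32
f 19 32 6
f 31 32 19
f 3 15 39
f 15 5 40
f 39 40 12
f 15 40 39
f 7 20 36
f 20 3 35
f 36 35 11
f 20 35 36
f 9 27 28
f 27 7 24
f 28 24 8
f 27 24 28
f 10 33 29
f 33 9 25
f 29 25 2
f 33 25 29
f 44 43 46
f 44 46 45
f 46 43 47
f 46 47 45
f 47 43 48
f 47 48 45
f 48 43 49
f 48 49 45
f 49 43 50
f 49 50 45
f 50 43 51
f 50 51 45
f 51 43 52
f 51 52 45
f 52 43 53
f 52 53 45
f 53 43 54
f 53 54 45
f 54 43 44
f 54 44 45
f 56 55 59
f 56 59 57
f 57 59 60
f 57 60 58
f 59 55 61
f 59 61 60
f 60 61 62
f 60 62 58
f 61 55 63
f 61 63 62
f 62 63 64
f 62 64 58
f 63 55 65
f 63 65 64
f 64 65 66
f 64 66 58
f 65 55 67
f 65 67 66
f 66 67 68
f 66 68 58
f 67 55 69
f 67 69 68
f 68 69 70
f 68 70 58
f 69 55 71
f 69 71 70
f 70 71 72
f 70 72 58
f 71 55 73
f 71 73 72
f 72 73 74
f 72 74 58
f 73 55 56
f 73 56 74
f 74 56 57
f 74 57 58
f 76 75 79
f 76 79 77
f 77 79 80
f 77 80 78
f 79 75 81
f 79 81 80
f 80 81 82
f 80 82 78
f 81 75 83
f 81 83 82
f 82 83 84
f 82 84 78
f 83 75 85
f 83 85 84
f 84 85 86
f 84 86 78
f 85 75 87
f 85 87 86
f 86 87 88
f 86 88 78
f 87 75 89
f 87 89 88
f 88 89 90
f 88 90 78
f 89 75 91
f 89 91 90
f 90 91 92
f 90 92 78
f 91 75 93
f 91 93 92
f 92 93 94
f 92 94 78
f 93 75 95
f 93 95 94
f 94 95 96
f 94 96 78
f 95 75 97
f 95 97 96
f 96 97 98
f 96 98 78
f 97 75 99
f 97 99 98
f 98 99 100
f 98 100 78
f 99 75 101
f 99 101 100
f 100 101 102
f 100 102 78
f 101 75 103
f 101 103 102
f 102 103 104
f 102 104 78
f 103 75 105
f 103 105 104
f 104 105 106
f 104 106 78
f 105 75 76
f 105 76 106
f 106 76 77
f 106 77 78
f 108 107 110
f 108 110 109
f 110 107 111
f 110 111 109
f 111 107 112
f 111 112 109
f 112 107 113
f 112 113 109
f 113 107 114
f 113 114 109
f 114 107 115
f 114 115 109
f 115 107 116
f 115 116 109
f 116 107 117
f 116 117 109
f 117 107 118
f 117 118 109
f 118 107 119
f 118 119 109
f 119 107 120
f 119 120 109
f 120 107 121
f 120 121 109
f 121 107 108
f 121 108 109

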